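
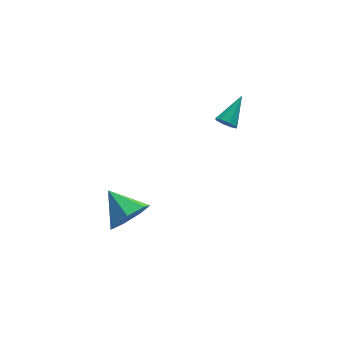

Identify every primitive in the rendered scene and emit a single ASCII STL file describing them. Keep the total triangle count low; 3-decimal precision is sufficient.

solid 
facet normal 0.355 -0.810 -0.466
outer loop
vertex -0.746 0.004 -2.793
vertex -1.32 0.24 -3.64
vertex -0.34 0.538 -3.411
endloop
endfacet
facet normal 0.532 0.435 0.726
outer loop
vertex -0.746 0.004 -2.793
vertex -0.34 0.538 -3.411
vertex -1.9 1.56 -2.88
endloop
endfacet
facet normal 0.355 -0.810 -0.466
outer loop
vertex -0.34 0.538 -3.411
vertex -1.32 0.24 -3.64
vertex -0.672 0.847 -4.201
endloop
endfacet
facet normal 0.566 0.820 0.083
outer loop
vertex -0.34 0.538 -3.411
vertex -0.672 0.847 -4.201
vertex -1.9 1.56 -2.88
endloop
endfacet
facet normal 0.355 -0.810 -0.466
outer loop
vertex -0.672 0.847 -4.201
vertex -1.32 0.24 -3.64
vertex -1.493 0.699 -4.569
endloop
endfacet
facet normal 0.039 0.894 -0.446
outer loop
vertex -0.672 0.847 -4.201
vertex -1.493 0.699 -4.569
vertex -1.9 1.56 -2.88
endloop
endfacet
facet normal 0.355 -0.810 -0.466
outer loop
vertex -1.493 0.699 -4.569
vertex -1.32 0.24 -3.64
vertex -2.183 0.205 -4.237
endloop
endfacet
facet normal -0.652 0.600 -0.463
outer loop
vertex -1.493 0.699 -4.569
vertex -2.183 0.205 -4.237
vertex -1.9 1.56 -2.88
endloop
endfacet
facet normal 0.355 -0.810 -0.466
outer loop
vertex -2.183 0.205 -4.237
vertex -1.32 0.24 -3.64
vertex -2.224 -0.262 -3.456
endloop
endfacet
facet normal -0.986 0.161 0.045
outer loop
vertex -2.183 0.205 -4.237
vertex -2.224 -0.262 -3.456
vertex -1.9 1.56 -2.88
endloop
endfacet
facet normal 0.355 -0.810 -0.467
outer loop
vertex -2.224 -0.262 -3.456
vertex -1.32 0.24 -3.64
vertex -1.584 -0.352 -2.814
endloop
endfacet
facet normal -0.712 -0.094 0.696
outer loop
vertex -2.224 -0.262 -3.456
vertex -1.584 -0.352 -2.814
vertex -1.9 1.56 -2.88
endloop
endfacet
facet normal 0.356 -0.810 -0.467
outer loop
vertex -1.584 -0.352 -2.814
vertex -1.32 0.24 -3.64
vertex -0.746 0.004 -2.793
endloop
endfacet
facet normal -0.037 0.028 0.999
outer loop
vertex -1.584 -0.352 -2.814
vertex -0.746 0.004 -2.793
vertex -1.9 1.56 -2.88
endloop
endfacet
facet normal -0.638 -0.577 -0.511
outer loop
vertex 3.182 0.403 1.279
vertex 2.918 0.307 1.717
vertex 2.892 0.667 1.343
endloop
endfacet
facet normal 0.425 0.626 -0.654
outer loop
vertex 3.182 0.403 1.279
vertex 2.892 0.667 1.343
vertex 3.902 1.193 2.503
endloop
endfacet
facet normal -0.638 -0.576 -0.510
outer loop
vertex 2.892 0.667 1.343
vertex 2.918 0.307 1.717
vertex 2.617 0.721 1.626
endloop
endfacet
facet normal -0.134 0.941 -0.310
outer loop
vertex 2.892 0.667 1.343
vertex 2.617 0.721 1.626
vertex 3.902 1.193 2.503
endloop
endfacet
facet normal -0.638 -0.576 -0.512
outer loop
vertex 2.617 0.721 1.626
vertex 2.918 0.307 1.717
vertex 2.519 0.531 1.962
endloop
endfacet
facet normal -0.506 0.806 0.308
outer loop
vertex 2.617 0.721 1.626
vertex 2.519 0.531 1.962
vertex 3.902 1.193 2.503
endloop
endfacet
facet normal -0.637 -0.577 -0.511
outer loop
vertex 2.519 0.531 1.962
vertex 2.918 0.307 1.717
vertex 2.655 0.21 2.155
endloop
endfacet
facet normal -0.469 0.301 0.831
outer loop
vertex 2.519 0.531 1.962
vertex 2.655 0.21 2.155
vertex 3.902 1.193 2.503
endloop
endfacet
facet normal -0.639 -0.576 -0.511
outer loop
vertex 2.655 0.21 2.155
vertex 2.918 0.307 1.717
vertex 2.945 -0.054 2.09
endloop
endfacet
facet normal -0.044 -0.284 0.958
outer loop
vertex 2.655 0.21 2.155
vertex 2.945 -0.054 2.09
vertex 3.902 1.193 2.503
endloop
endfacet
facet normal -0.639 -0.576 -0.511
outer loop
vertex 2.945 -0.054 2.09
vertex 2.918 0.307 1.717
vertex 3.22 -0.108 1.807
endloop
endfacet
facet normal 0.515 -0.598 0.614
outer loop
vertex 2.945 -0.054 2.09
vertex 3.22 -0.108 1.807
vertex 3.902 1.193 2.503
endloop
endfacet
facet normal -0.638 -0.575 -0.512
outer loop
vertex 3.22 -0.108 1.807
vertex 2.918 0.307 1.717
vertex 3.318 0.082 1.471
endloop
endfacet
facet normal 0.886 -0.463 -0.003
outer loop
vertex 3.22 -0.108 1.807
vertex 3.318 0.082 1.471
vertex 3.902 1.193 2.503
endloop
endfacet
facet normal -0.638 -0.576 -0.511
outer loop
vertex 3.318 0.082 1.471
vertex 2.918 0.307 1.717
vertex 3.182 0.403 1.279
endloop
endfacet
facet normal 0.848 0.044 -0.527
outer loop
vertex 3.318 0.082 1.471
vertex 3.182 0.403 1.279
vertex 3.902 1.193 2.503
endloop
endfacet

endsolid


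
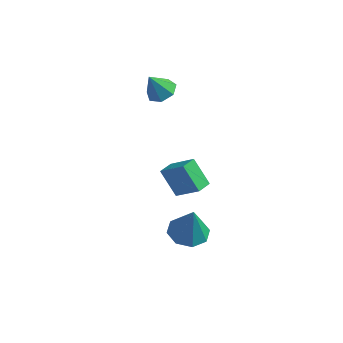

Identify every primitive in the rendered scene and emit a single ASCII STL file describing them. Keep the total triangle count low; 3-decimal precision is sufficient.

solid 
facet normal -0.761 0.104 -0.641
outer loop
vertex -1.613 2.16 -3.682
vertex -1.427 2.974 -3.771
vertex -0.631 1.801 -4.906
endloop
endfacet
facet normal -0.222 -0.969 0.106
outer loop
vertex 0.647 1.626 -3.829
vertex -1.613 2.16 -3.682
vertex -0.631 1.801 -4.906
endloop
endfacet
facet normal -0.760 0.105 -0.641
outer loop
vertex -0.631 1.801 -4.906
vertex -1.427 2.974 -3.771
vertex -0.444 2.615 -4.995
endloop
endfacet
facet normal 0.610 -0.223 -0.760
outer loop
vertex -0.444 2.615 -4.995
vertex 0.647 1.626 -3.829
vertex -0.631 1.801 -4.906
endloop
endfacet
facet normal -0.610 0.223 0.760
outer loop
vertex -1.613 2.16 -3.682
vertex -0.149 2.799 -2.694
vertex -1.427 2.974 -3.771
endloop
endfacet
facet normal -0.222 -0.969 0.106
outer loop
vertex -0.336 1.985 -2.605
vertex -1.613 2.16 -3.682
vertex 0.647 1.626 -3.829
endloop
endfacet
facet normal -0.610 0.223 0.760
outer loop
vertex -0.336 1.985 -2.605
vertex -0.149 2.799 -2.694
vertex -1.613 2.16 -3.682
endloop
endfacet
facet normal 0.222 0.969 -0.106
outer loop
vertex -1.427 2.974 -3.771
vertex -0.149 2.799 -2.694
vertex -0.444 2.615 -4.995
endloop
endfacet
facet normal 0.611 -0.223 -0.760
outer loop
vertex 0.833 2.44 -3.918
vertex 0.647 1.626 -3.829
vertex -0.444 2.615 -4.995
endloop
endfacet
facet normal 0.222 0.969 -0.106
outer loop
vertex -0.444 2.615 -4.995
vertex -0.149 2.799 -2.694
vertex 0.833 2.44 -3.918
endloop
endfacet
facet normal 0.760 -0.104 0.641
outer loop
vertex 0.833 2.44 -3.918
vertex -0.336 1.985 -2.605
vertex 0.647 1.626 -3.829
endloop
endfacet
facet normal 0.761 -0.105 0.641
outer loop
vertex -0.149 2.799 -2.694
vertex -0.336 1.985 -2.605
vertex 0.833 2.44 -3.918
endloop
endfacet
facet normal 0.338 0.297 -0.893
outer loop
vertex -1.405 3.588 1.876
vertex -1.99 3.192 1.523
vertex -1.984 3.941 1.774
endloop
endfacet
facet normal 0.211 0.575 0.791
outer loop
vertex -1.405 3.588 1.876
vertex -1.984 3.941 1.774
vertex -2.45 2.788 2.737
endloop
endfacet
facet normal 0.339 0.296 -0.893
outer loop
vertex -1.984 3.941 1.774
vertex -1.99 3.192 1.523
vertex -2.567 3.729 1.482
endloop
endfacet
facet normal -0.514 0.663 0.545
outer loop
vertex -1.984 3.941 1.774
vertex -2.567 3.729 1.482
vertex -2.45 2.788 2.737
endloop
endfacet
facet normal 0.339 0.297 -0.893
outer loop
vertex -2.567 3.729 1.482
vertex -1.99 3.192 1.523
vertex -2.715 3.113 1.221
endloop
endfacet
facet normal -0.968 0.148 0.201
outer loop
vertex -2.567 3.729 1.482
vertex -2.715 3.113 1.221
vertex -2.45 2.788 2.737
endloop
endfacet
facet normal 0.339 0.297 -0.893
outer loop
vertex -2.715 3.113 1.221
vertex -1.99 3.192 1.523
vertex -2.317 2.556 1.187
endloop
endfacet
facet normal -0.813 -0.582 0.017
outer loop
vertex -2.715 3.113 1.221
vertex -2.317 2.556 1.187
vertex -2.45 2.788 2.737
endloop
endfacet
facet normal 0.339 0.297 -0.893
outer loop
vertex -2.317 2.556 1.187
vertex -1.99 3.192 1.523
vertex -1.672 2.477 1.406
endloop
endfacet
facet normal -0.165 -0.977 0.132
outer loop
vertex -2.317 2.556 1.187
vertex -1.672 2.477 1.406
vertex -2.45 2.788 2.737
endloop
endfacet
facet normal 0.339 0.297 -0.893
outer loop
vertex -1.672 2.477 1.406
vertex -1.99 3.192 1.523
vertex -1.266 2.937 1.713
endloop
endfacet
facet normal 0.491 -0.740 0.460
outer loop
vertex -1.672 2.477 1.406
vertex -1.266 2.937 1.713
vertex -2.45 2.788 2.737
endloop
endfacet
facet normal 0.339 0.296 -0.893
outer loop
vertex -1.266 2.937 1.713
vertex -1.99 3.192 1.523
vertex -1.405 3.588 1.876
endloop
endfacet
facet normal 0.657 -0.048 0.752
outer loop
vertex -1.266 2.937 1.713
vertex -1.405 3.588 1.876
vertex -2.45 2.788 2.737
endloop
endfacet
facet normal -0.171 0.060 -0.983
outer loop
vertex 2.658 -2.213 -3.18
vertex 1.69 -2.038 -3.001
vertex 2.504 -1.467 -3.108
endloop
endfacet
facet normal 0.933 0.162 0.322
outer loop
vertex 2.658 -2.213 -3.18
vertex 2.504 -1.467 -3.108
vertex 1.99 -2.142 -1.279
endloop
endfacet
facet normal -0.171 0.060 -0.983
outer loop
vertex 2.504 -1.467 -3.108
vertex 1.69 -2.038 -3.001
vertex 1.873 -1.055 -2.973
endloop
endfacet
facet normal 0.557 0.716 0.421
outer loop
vertex 2.504 -1.467 -3.108
vertex 1.873 -1.055 -2.973
vertex 1.99 -2.142 -1.279
endloop
endfacet
facet normal -0.172 0.060 -0.983
outer loop
vertex 1.873 -1.055 -2.973
vertex 1.69 -2.038 -3.001
vertex 1.135 -1.219 -2.854
endloop
endfacet
facet normal -0.098 0.834 0.542
outer loop
vertex 1.873 -1.055 -2.973
vertex 1.135 -1.219 -2.854
vertex 1.99 -2.142 -1.279
endloop
endfacet
facet normal -0.172 0.060 -0.983
outer loop
vertex 1.135 -1.219 -2.854
vertex 1.69 -2.038 -3.001
vertex 0.722 -1.863 -2.821
endloop
endfacet
facet normal -0.649 0.448 0.615
outer loop
vertex 1.135 -1.219 -2.854
vertex 0.722 -1.863 -2.821
vertex 1.99 -2.142 -1.279
endloop
endfacet
facet normal -0.172 0.059 -0.983
outer loop
vertex 0.722 -1.863 -2.821
vertex 1.69 -2.038 -3.001
vertex 0.876 -2.609 -2.893
endloop
endfacet
facet normal -0.773 -0.217 0.596
outer loop
vertex 0.722 -1.863 -2.821
vertex 0.876 -2.609 -2.893
vertex 1.99 -2.142 -1.279
endloop
endfacet
facet normal -0.172 0.059 -0.983
outer loop
vertex 0.876 -2.609 -2.893
vertex 1.69 -2.038 -3.001
vertex 1.507 -3.021 -3.028
endloop
endfacet
facet normal -0.397 -0.771 0.497
outer loop
vertex 0.876 -2.609 -2.893
vertex 1.507 -3.021 -3.028
vertex 1.99 -2.142 -1.279
endloop
endfacet
facet normal -0.171 0.059 -0.983
outer loop
vertex 1.507 -3.021 -3.028
vertex 1.69 -2.038 -3.001
vertex 2.246 -2.857 -3.147
endloop
endfacet
facet normal 0.258 -0.890 0.376
outer loop
vertex 1.507 -3.021 -3.028
vertex 2.246 -2.857 -3.147
vertex 1.99 -2.142 -1.279
endloop
endfacet
facet normal -0.171 0.059 -0.983
outer loop
vertex 2.246 -2.857 -3.147
vertex 1.69 -2.038 -3.001
vertex 2.658 -2.213 -3.18
endloop
endfacet
facet normal 0.810 -0.502 0.303
outer loop
vertex 2.246 -2.857 -3.147
vertex 2.658 -2.213 -3.18
vertex 1.99 -2.142 -1.279
endloop
endfacet

endsolid


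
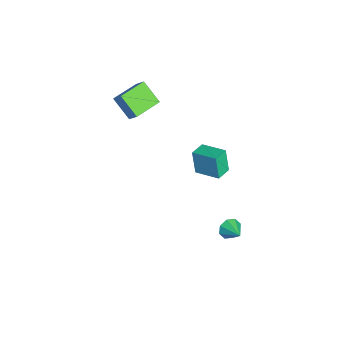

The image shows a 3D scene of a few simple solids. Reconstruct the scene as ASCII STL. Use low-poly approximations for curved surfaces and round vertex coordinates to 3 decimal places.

solid 
facet normal -0.833 -0.398 -0.383
outer loop
vertex 3.184 3.026 -2.658
vertex 2.849 3.299 -2.213
vertex 3.035 3.458 -2.783
endloop
endfacet
facet normal 0.797 0.102 -0.596
outer loop
vertex 3.184 3.026 -2.658
vertex 3.035 3.458 -2.783
vertex 3.731 3.721 -1.807
endloop
endfacet
facet normal -0.833 -0.399 -0.383
outer loop
vertex 3.035 3.458 -2.783
vertex 2.849 3.299 -2.213
vertex 2.776 3.798 -2.574
endloop
endfacet
facet normal 0.483 0.695 -0.532
outer loop
vertex 3.035 3.458 -2.783
vertex 2.776 3.798 -2.574
vertex 3.731 3.721 -1.807
endloop
endfacet
facet normal -0.832 -0.400 -0.385
outer loop
vertex 2.776 3.798 -2.574
vertex 2.849 3.299 -2.213
vertex 2.56 3.844 -2.155
endloop
endfacet
facet normal 0.118 0.992 -0.048
outer loop
vertex 2.776 3.798 -2.574
vertex 2.56 3.844 -2.155
vertex 3.731 3.721 -1.807
endloop
endfacet
facet normal -0.832 -0.400 -0.384
outer loop
vertex 2.56 3.844 -2.155
vertex 2.849 3.299 -2.213
vertex 2.513 3.572 -1.769
endloop
endfacet
facet normal -0.083 0.819 0.567
outer loop
vertex 2.56 3.844 -2.155
vertex 2.513 3.572 -1.769
vertex 3.731 3.721 -1.807
endloop
endfacet
facet normal -0.832 -0.399 -0.384
outer loop
vertex 2.513 3.572 -1.769
vertex 2.849 3.299 -2.213
vertex 2.663 3.139 -1.644
endloop
endfacet
facet normal -0.004 0.276 0.961
outer loop
vertex 2.513 3.572 -1.769
vertex 2.663 3.139 -1.644
vertex 3.731 3.721 -1.807
endloop
endfacet
facet normal -0.833 -0.398 -0.384
outer loop
vertex 2.663 3.139 -1.644
vertex 2.849 3.299 -2.213
vertex 2.921 2.8 -1.852
endloop
endfacet
facet normal 0.309 -0.315 0.897
outer loop
vertex 2.663 3.139 -1.644
vertex 2.921 2.8 -1.852
vertex 3.731 3.721 -1.807
endloop
endfacet
facet normal -0.833 -0.398 -0.384
outer loop
vertex 2.921 2.8 -1.852
vertex 2.849 3.299 -2.213
vertex 3.137 2.753 -2.272
endloop
endfacet
facet normal 0.673 -0.612 0.415
outer loop
vertex 2.921 2.8 -1.852
vertex 3.137 2.753 -2.272
vertex 3.731 3.721 -1.807
endloop
endfacet
facet normal -0.833 -0.398 -0.383
outer loop
vertex 3.137 2.753 -2.272
vertex 2.849 3.299 -2.213
vertex 3.184 3.026 -2.658
endloop
endfacet
facet normal 0.875 -0.439 -0.204
outer loop
vertex 3.137 2.753 -2.272
vertex 3.184 3.026 -2.658
vertex 3.731 3.721 -1.807
endloop
endfacet
facet normal -0.658 0.751 0.062
outer loop
vertex -3.972 -1.002 2.964
vertex -3.485 -0.632 3.652
vertex -3.194 -0.242 2.005
endloop
endfacet
facet normal -0.529 -0.402 -0.748
outer loop
vertex -2.155 -1.428 1.908
vertex -3.972 -1.002 2.964
vertex -3.194 -0.242 2.005
endloop
endfacet
facet normal -0.658 0.750 0.061
outer loop
vertex -3.194 -0.242 2.005
vertex -3.485 -0.632 3.652
vertex -2.708 0.128 2.692
endloop
endfacet
facet normal 0.536 0.524 -0.662
outer loop
vertex -2.708 0.128 2.692
vertex -2.155 -1.428 1.908
vertex -3.194 -0.242 2.005
endloop
endfacet
facet normal -0.536 -0.524 0.662
outer loop
vertex -3.972 -1.002 2.964
vertex -2.446 -1.818 3.555
vertex -3.485 -0.632 3.652
endloop
endfacet
facet normal -0.529 -0.403 -0.747
outer loop
vertex -2.932 -2.188 2.868
vertex -3.972 -1.002 2.964
vertex -2.155 -1.428 1.908
endloop
endfacet
facet normal -0.536 -0.524 0.662
outer loop
vertex -2.932 -2.188 2.868
vertex -2.446 -1.818 3.555
vertex -3.972 -1.002 2.964
endloop
endfacet
facet normal 0.529 0.403 0.747
outer loop
vertex -3.485 -0.632 3.652
vertex -2.446 -1.818 3.555
vertex -2.708 0.128 2.692
endloop
endfacet
facet normal 0.536 0.524 -0.662
outer loop
vertex -1.668 -1.058 2.596
vertex -2.155 -1.428 1.908
vertex -2.708 0.128 2.692
endloop
endfacet
facet normal 0.528 0.403 0.748
outer loop
vertex -2.708 0.128 2.692
vertex -2.446 -1.818 3.555
vertex -1.668 -1.058 2.596
endloop
endfacet
facet normal 0.658 -0.751 -0.062
outer loop
vertex -1.668 -1.058 2.596
vertex -2.932 -2.188 2.868
vertex -2.155 -1.428 1.908
endloop
endfacet
facet normal 0.658 -0.751 -0.061
outer loop
vertex -2.446 -1.818 3.555
vertex -2.932 -2.188 2.868
vertex -1.668 -1.058 2.596
endloop
endfacet
facet normal -0.789 0.605 -0.106
outer loop
vertex -4.648 2.423 -3.207
vertex -3.796 3.59 -2.887
vertex -4.333 2.584 -4.634
endloop
endfacet
facet normal -0.575 -0.789 -0.216
outer loop
vertex -3.584 2.01 -4.533
vertex -4.648 2.423 -3.207
vertex -4.333 2.584 -4.634
endloop
endfacet
facet normal -0.790 0.604 -0.105
outer loop
vertex -4.333 2.584 -4.634
vertex -3.796 3.59 -2.887
vertex -3.482 3.752 -4.314
endloop
endfacet
facet normal 0.215 0.109 -0.971
outer loop
vertex -3.482 3.752 -4.314
vertex -3.584 2.01 -4.533
vertex -4.333 2.584 -4.634
endloop
endfacet
facet normal -0.215 -0.109 0.971
outer loop
vertex -4.648 2.423 -3.207
vertex -3.047 3.016 -2.786
vertex -3.796 3.59 -2.887
endloop
endfacet
facet normal -0.576 -0.789 -0.216
outer loop
vertex -3.898 1.848 -3.106
vertex -4.648 2.423 -3.207
vertex -3.584 2.01 -4.533
endloop
endfacet
facet normal -0.215 -0.110 0.971
outer loop
vertex -3.898 1.848 -3.106
vertex -3.047 3.016 -2.786
vertex -4.648 2.423 -3.207
endloop
endfacet
facet normal 0.575 0.789 0.216
outer loop
vertex -3.796 3.59 -2.887
vertex -3.047 3.016 -2.786
vertex -3.482 3.752 -4.314
endloop
endfacet
facet normal 0.215 0.109 -0.971
outer loop
vertex -2.732 3.177 -4.213
vertex -3.584 2.01 -4.533
vertex -3.482 3.752 -4.314
endloop
endfacet
facet normal 0.576 0.789 0.216
outer loop
vertex -3.482 3.752 -4.314
vertex -3.047 3.016 -2.786
vertex -2.732 3.177 -4.213
endloop
endfacet
facet normal 0.789 -0.605 0.105
outer loop
vertex -2.732 3.177 -4.213
vertex -3.898 1.848 -3.106
vertex -3.584 2.01 -4.533
endloop
endfacet
facet normal 0.790 -0.604 0.106
outer loop
vertex -3.047 3.016 -2.786
vertex -3.898 1.848 -3.106
vertex -2.732 3.177 -4.213
endloop
endfacet

endsolid


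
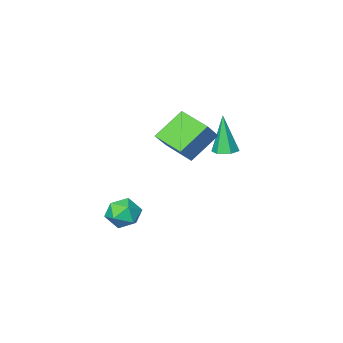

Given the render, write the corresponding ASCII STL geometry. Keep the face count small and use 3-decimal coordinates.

solid 
facet normal -0.763 -0.000 0.647
outer loop
vertex -0.99 -0.965 1.817
vertex -1.233 0.415 1.531
vertex -1.633 -1.236 1.059
endloop
endfacet
facet normal 0.171 -0.965 0.200
outer loop
vertex -0.467 -1.235 0.069
vertex -0.99 -0.965 1.817
vertex -1.633 -1.236 1.059
endloop
endfacet
facet normal -0.762 -0.001 0.648
outer loop
vertex -1.633 -1.236 1.059
vertex -1.233 0.415 1.531
vertex -1.877 0.144 0.774
endloop
endfacet
facet normal -0.624 -0.262 -0.736
outer loop
vertex -1.877 0.144 0.774
vertex -0.467 -1.235 0.069
vertex -1.633 -1.236 1.059
endloop
endfacet
facet normal 0.624 0.262 0.736
outer loop
vertex -0.99 -0.965 1.817
vertex -0.067 0.416 0.541
vertex -1.233 0.415 1.531
endloop
endfacet
facet normal 0.171 -0.965 0.200
outer loop
vertex 0.177 -0.964 0.826
vertex -0.99 -0.965 1.817
vertex -0.467 -1.235 0.069
endloop
endfacet
facet normal 0.624 0.262 0.736
outer loop
vertex 0.177 -0.964 0.826
vertex -0.067 0.416 0.541
vertex -0.99 -0.965 1.817
endloop
endfacet
facet normal -0.171 0.965 -0.200
outer loop
vertex -1.233 0.415 1.531
vertex -0.067 0.416 0.541
vertex -1.877 0.144 0.774
endloop
endfacet
facet normal -0.624 -0.262 -0.736
outer loop
vertex -0.71 0.145 -0.217
vertex -0.467 -1.235 0.069
vertex -1.877 0.144 0.774
endloop
endfacet
facet normal -0.171 0.965 -0.200
outer loop
vertex -1.877 0.144 0.774
vertex -0.067 0.416 0.541
vertex -0.71 0.145 -0.217
endloop
endfacet
facet normal 0.762 -0.000 -0.648
outer loop
vertex -0.71 0.145 -0.217
vertex 0.177 -0.964 0.826
vertex -0.467 -1.235 0.069
endloop
endfacet
facet normal 0.762 0.001 -0.647
outer loop
vertex -0.067 0.416 0.541
vertex 0.177 -0.964 0.826
vertex -0.71 0.145 -0.217
endloop
endfacet
facet normal 0.383 0.879 0.283
outer loop
vertex 0.673 -1.727 -3.998
vertex 0.724 -1.985 -3.266
vertex 1.319 -2.086 -3.757
endloop
endfacet
facet normal 0.554 0.733 -0.395
outer loop
vertex 0.673 -1.727 -3.998
vertex 1.319 -2.086 -3.757
vertex 1.026 -2.243 -4.46
endloop
endfacet
facet normal -0.052 0.646 -0.761
outer loop
vertex 0.673 -1.727 -3.998
vertex 1.026 -2.243 -4.46
vertex 0.25 -2.239 -4.404
endloop
endfacet
facet normal -0.596 0.740 -0.312
outer loop
vertex 0.673 -1.727 -3.998
vertex 0.25 -2.239 -4.404
vertex 0.063 -2.079 -3.666
endloop
endfacet
facet normal -0.328 0.884 0.334
outer loop
vertex 0.673 -1.727 -3.998
vertex 0.063 -2.079 -3.666
vertex 0.724 -1.985 -3.266
endloop
endfacet
facet normal 0.908 0.114 -0.404
outer loop
vertex 1.026 -2.243 -4.46
vertex 1.319 -2.086 -3.757
vertex 1.297 -2.821 -4.014
endloop
endfacet
facet normal 0.631 0.350 0.692
outer loop
vertex 1.319 -2.086 -3.757
vertex 0.724 -1.985 -3.266
vertex 1.11 -2.661 -3.276
endloop
endfacet
facet normal -0.520 0.355 0.777
outer loop
vertex 0.724 -1.985 -3.266
vertex 0.063 -2.079 -3.666
vertex 0.334 -2.657 -3.22
endloop
endfacet
facet normal -0.955 0.123 -0.269
outer loop
vertex 0.063 -2.079 -3.666
vertex 0.25 -2.239 -4.404
vertex 0.041 -2.814 -3.923
endloop
endfacet
facet normal -0.072 -0.026 -0.997
outer loop
vertex 0.25 -2.239 -4.404
vertex 1.026 -2.243 -4.46
vertex 0.636 -2.915 -4.414
endloop
endfacet
facet normal 0.596 -0.740 0.312
outer loop
vertex 0.687 -3.173 -3.682
vertex 1.297 -2.821 -4.014
vertex 1.11 -2.661 -3.276
endloop
endfacet
facet normal 0.052 -0.646 0.761
outer loop
vertex 0.687 -3.173 -3.682
vertex 1.11 -2.661 -3.276
vertex 0.334 -2.657 -3.22
endloop
endfacet
facet normal -0.554 -0.733 0.395
outer loop
vertex 0.687 -3.173 -3.682
vertex 0.334 -2.657 -3.22
vertex 0.041 -2.814 -3.923
endloop
endfacet
facet normal -0.383 -0.879 -0.283
outer loop
vertex 0.687 -3.173 -3.682
vertex 0.041 -2.814 -3.923
vertex 0.636 -2.915 -4.414
endloop
endfacet
facet normal 0.328 -0.884 -0.334
outer loop
vertex 0.687 -3.173 -3.682
vertex 0.636 -2.915 -4.414
vertex 1.297 -2.821 -4.014
endloop
endfacet
facet normal 0.955 -0.123 0.269
outer loop
vertex 1.11 -2.661 -3.276
vertex 1.297 -2.821 -4.014
vertex 1.319 -2.086 -3.757
endloop
endfacet
facet normal 0.072 0.026 0.997
outer loop
vertex 0.334 -2.657 -3.22
vertex 1.11 -2.661 -3.276
vertex 0.724 -1.985 -3.266
endloop
endfacet
facet normal -0.908 -0.114 0.404
outer loop
vertex 0.041 -2.814 -3.923
vertex 0.334 -2.657 -3.22
vertex 0.063 -2.079 -3.666
endloop
endfacet
facet normal -0.631 -0.350 -0.692
outer loop
vertex 0.636 -2.915 -4.414
vertex 0.041 -2.814 -3.923
vertex 0.25 -2.239 -4.404
endloop
endfacet
facet normal 0.520 -0.355 -0.777
outer loop
vertex 1.297 -2.821 -4.014
vertex 0.636 -2.915 -4.414
vertex 1.026 -2.243 -4.46
endloop
endfacet
facet normal 0.060 0.209 -0.976
outer loop
vertex -2.423 -1.135 -0.767
vertex -2.827 -0.796 -0.719
vertex -2.329 -0.626 -0.652
endloop
endfacet
facet normal 0.935 -0.233 0.266
outer loop
vertex -2.423 -1.135 -0.767
vertex -2.329 -0.626 -0.652
vertex -2.933 -1.164 0.999
endloop
endfacet
facet normal 0.060 0.210 -0.976
outer loop
vertex -2.329 -0.626 -0.652
vertex -2.827 -0.796 -0.719
vertex -2.734 -0.287 -0.604
endloop
endfacet
facet normal 0.607 0.663 0.438
outer loop
vertex -2.329 -0.626 -0.652
vertex -2.734 -0.287 -0.604
vertex -2.933 -1.164 0.999
endloop
endfacet
facet normal 0.060 0.210 -0.976
outer loop
vertex -2.734 -0.287 -0.604
vertex -2.827 -0.796 -0.719
vertex -3.231 -0.457 -0.671
endloop
endfacet
facet normal -0.344 0.841 0.417
outer loop
vertex -2.734 -0.287 -0.604
vertex -3.231 -0.457 -0.671
vertex -2.933 -1.164 0.999
endloop
endfacet
facet normal 0.060 0.209 -0.976
outer loop
vertex -3.231 -0.457 -0.671
vertex -2.827 -0.796 -0.719
vertex -3.325 -0.966 -0.786
endloop
endfacet
facet normal -0.966 0.127 0.226
outer loop
vertex -3.231 -0.457 -0.671
vertex -3.325 -0.966 -0.786
vertex -2.933 -1.164 0.999
endloop
endfacet
facet normal 0.060 0.210 -0.976
outer loop
vertex -3.325 -0.966 -0.786
vertex -2.827 -0.796 -0.719
vertex -2.92 -1.305 -0.834
endloop
endfacet
facet normal -0.637 -0.769 0.055
outer loop
vertex -3.325 -0.966 -0.786
vertex -2.92 -1.305 -0.834
vertex -2.933 -1.164 0.999
endloop
endfacet
facet normal 0.060 0.210 -0.976
outer loop
vertex -2.92 -1.305 -0.834
vertex -2.827 -0.796 -0.719
vertex -2.423 -1.135 -0.767
endloop
endfacet
facet normal 0.314 -0.947 0.075
outer loop
vertex -2.92 -1.305 -0.834
vertex -2.423 -1.135 -0.767
vertex -2.933 -1.164 0.999
endloop
endfacet

endsolid


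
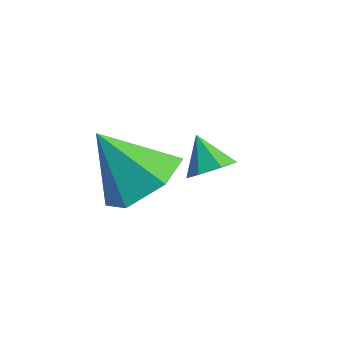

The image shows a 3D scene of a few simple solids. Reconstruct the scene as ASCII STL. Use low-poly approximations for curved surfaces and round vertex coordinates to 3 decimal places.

solid 
facet normal 0.565 0.327 -0.758
outer loop
vertex 0.011 -2.24 -1.622
vertex -0.556 -1.334 -1.653
vertex 0.314 -1.4 -1.033
endloop
endfacet
facet normal 0.421 -0.618 0.664
outer loop
vertex 0.011 -2.24 -1.622
vertex 0.314 -1.4 -1.033
vertex -1.544 -1.906 -0.327
endloop
endfacet
facet normal 0.565 0.327 -0.758
outer loop
vertex 0.314 -1.4 -1.033
vertex -0.556 -1.334 -1.653
vertex -0.253 -0.493 -1.064
endloop
endfacet
facet normal 0.295 0.216 0.931
outer loop
vertex 0.314 -1.4 -1.033
vertex -0.253 -0.493 -1.064
vertex -1.544 -1.906 -0.327
endloop
endfacet
facet normal 0.565 0.327 -0.758
outer loop
vertex -0.253 -0.493 -1.064
vertex -0.556 -1.334 -1.653
vertex -1.123 -0.427 -1.684
endloop
endfacet
facet normal -0.390 0.680 0.620
outer loop
vertex -0.253 -0.493 -1.064
vertex -1.123 -0.427 -1.684
vertex -1.544 -1.906 -0.327
endloop
endfacet
facet normal 0.565 0.328 -0.757
outer loop
vertex -1.123 -0.427 -1.684
vertex -0.556 -1.334 -1.653
vertex -1.425 -1.267 -2.273
endloop
endfacet
facet normal -0.950 0.311 0.044
outer loop
vertex -1.123 -0.427 -1.684
vertex -1.425 -1.267 -2.273
vertex -1.544 -1.906 -0.327
endloop
endfacet
facet normal 0.565 0.328 -0.757
outer loop
vertex -1.425 -1.267 -2.273
vertex -0.556 -1.334 -1.653
vertex -0.858 -2.174 -2.242
endloop
endfacet
facet normal -0.823 -0.522 -0.222
outer loop
vertex -1.425 -1.267 -2.273
vertex -0.858 -2.174 -2.242
vertex -1.544 -1.906 -0.327
endloop
endfacet
facet normal 0.565 0.328 -0.757
outer loop
vertex -0.858 -2.174 -2.242
vertex -0.556 -1.334 -1.653
vertex 0.011 -2.24 -1.622
endloop
endfacet
facet normal -0.138 -0.986 0.089
outer loop
vertex -0.858 -2.174 -2.242
vertex 0.011 -2.24 -1.622
vertex -1.544 -1.906 -0.327
endloop
endfacet
facet normal 0.713 -0.091 -0.695
outer loop
vertex -0.505 0.793 -2.289
vertex -0.943 0.873 -2.749
vertex -0.594 1.318 -2.449
endloop
endfacet
facet normal 0.249 0.321 0.914
outer loop
vertex -0.505 0.793 -2.289
vertex -0.594 1.318 -2.449
vertex -1.677 0.967 -2.031
endloop
endfacet
facet normal 0.713 -0.090 -0.696
outer loop
vertex -0.594 1.318 -2.449
vertex -0.943 0.873 -2.749
vertex -0.946 1.507 -2.834
endloop
endfacet
facet normal -0.086 0.861 0.501
outer loop
vertex -0.594 1.318 -2.449
vertex -0.946 1.507 -2.834
vertex -1.677 0.967 -2.031
endloop
endfacet
facet normal 0.712 -0.090 -0.696
outer loop
vertex -0.946 1.507 -2.834
vertex -0.943 0.873 -2.749
vertex -1.296 1.219 -3.155
endloop
endfacet
facet normal -0.617 0.786 -0.033
outer loop
vertex -0.946 1.507 -2.834
vertex -1.296 1.219 -3.155
vertex -1.677 0.967 -2.031
endloop
endfacet
facet normal 0.712 -0.091 -0.697
outer loop
vertex -1.296 1.219 -3.155
vertex -0.943 0.873 -2.749
vertex -1.381 0.671 -3.17
endloop
endfacet
facet normal -0.946 0.155 -0.286
outer loop
vertex -1.296 1.219 -3.155
vertex -1.381 0.671 -3.17
vertex -1.677 0.967 -2.031
endloop
endfacet
facet normal 0.712 -0.092 -0.696
outer loop
vertex -1.381 0.671 -3.17
vertex -0.943 0.873 -2.749
vertex -1.136 0.274 -2.867
endloop
endfacet
facet normal -0.825 -0.561 -0.068
outer loop
vertex -1.381 0.671 -3.17
vertex -1.136 0.274 -2.867
vertex -1.677 0.967 -2.031
endloop
endfacet
facet normal 0.711 -0.092 -0.697
outer loop
vertex -1.136 0.274 -2.867
vertex -0.943 0.873 -2.749
vertex -0.746 0.329 -2.476
endloop
endfacet
facet normal -0.343 -0.820 0.458
outer loop
vertex -1.136 0.274 -2.867
vertex -0.746 0.329 -2.476
vertex -1.677 0.967 -2.031
endloop
endfacet
facet normal 0.713 -0.090 -0.695
outer loop
vertex -0.746 0.329 -2.476
vertex -0.943 0.873 -2.749
vertex -0.505 0.793 -2.289
endloop
endfacet
facet normal 0.133 -0.429 0.893
outer loop
vertex -0.746 0.329 -2.476
vertex -0.505 0.793 -2.289
vertex -1.677 0.967 -2.031
endloop
endfacet

endsolid


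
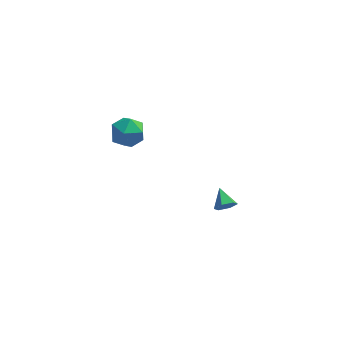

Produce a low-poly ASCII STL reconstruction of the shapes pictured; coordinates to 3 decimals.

solid 
facet normal 0.329 -0.840 -0.431
outer loop
vertex 2.276 2.379 -4.02
vertex 2.054 2.019 -3.487
vertex 1.643 2.13 -4.017
endloop
endfacet
facet normal -0.287 0.721 -0.630
outer loop
vertex 2.276 2.379 -4.02
vertex 1.643 2.13 -4.017
vertex 1.646 3.061 -2.953
endloop
endfacet
facet normal 0.329 -0.840 -0.431
outer loop
vertex 1.643 2.13 -4.017
vertex 2.054 2.019 -3.487
vertex 1.421 1.77 -3.485
endloop
endfacet
facet normal -0.942 0.255 -0.220
outer loop
vertex 1.643 2.13 -4.017
vertex 1.421 1.77 -3.485
vertex 1.646 3.061 -2.953
endloop
endfacet
facet normal 0.329 -0.840 -0.431
outer loop
vertex 1.421 1.77 -3.485
vertex 2.054 2.019 -3.487
vertex 1.833 1.659 -2.954
endloop
endfacet
facet normal -0.796 -0.107 0.596
outer loop
vertex 1.421 1.77 -3.485
vertex 1.833 1.659 -2.954
vertex 1.646 3.061 -2.953
endloop
endfacet
facet normal 0.329 -0.840 -0.431
outer loop
vertex 1.833 1.659 -2.954
vertex 2.054 2.019 -3.487
vertex 2.465 1.908 -2.957
endloop
endfacet
facet normal 0.005 -0.000 1.000
outer loop
vertex 1.833 1.659 -2.954
vertex 2.465 1.908 -2.957
vertex 1.646 3.061 -2.953
endloop
endfacet
facet normal 0.329 -0.840 -0.431
outer loop
vertex 2.465 1.908 -2.957
vertex 2.054 2.019 -3.487
vertex 2.687 2.268 -3.49
endloop
endfacet
facet normal 0.659 0.466 0.590
outer loop
vertex 2.465 1.908 -2.957
vertex 2.687 2.268 -3.49
vertex 1.646 3.061 -2.953
endloop
endfacet
facet normal 0.329 -0.840 -0.431
outer loop
vertex 2.687 2.268 -3.49
vertex 2.054 2.019 -3.487
vertex 2.276 2.379 -4.02
endloop
endfacet
facet normal 0.514 0.828 -0.225
outer loop
vertex 2.687 2.268 -3.49
vertex 2.276 2.379 -4.02
vertex 1.646 3.061 -2.953
endloop
endfacet
facet normal -0.402 0.497 0.769
outer loop
vertex -3.417 2.072 4.234
vertex -3.947 1.208 4.515
vertex -2.986 1.384 4.904
endloop
endfacet
facet normal 0.246 0.751 0.613
outer loop
vertex -3.417 2.072 4.234
vertex -2.986 1.384 4.904
vertex -2.402 1.814 4.143
endloop
endfacet
facet normal 0.240 0.968 -0.067
outer loop
vertex -3.417 2.072 4.234
vertex -2.402 1.814 4.143
vertex -3.001 1.903 3.284
endloop
endfacet
facet normal -0.413 0.848 -0.332
outer loop
vertex -3.417 2.072 4.234
vertex -3.001 1.903 3.284
vertex -3.956 1.528 3.513
endloop
endfacet
facet normal -0.810 0.557 0.185
outer loop
vertex -3.417 2.072 4.234
vertex -3.956 1.528 3.513
vertex -3.947 1.208 4.515
endloop
endfacet
facet normal 0.712 0.215 0.668
outer loop
vertex -2.402 1.814 4.143
vertex -2.986 1.384 4.904
vertex -2.304 0.792 4.367
endloop
endfacet
facet normal -0.336 -0.198 0.921
outer loop
vertex -2.986 1.384 4.904
vertex -3.947 1.208 4.515
vertex -3.259 0.417 4.596
endloop
endfacet
facet normal -0.995 -0.100 -0.023
outer loop
vertex -3.947 1.208 4.515
vertex -3.956 1.528 3.513
vertex -3.858 0.506 3.737
endloop
endfacet
facet normal -0.352 0.373 -0.858
outer loop
vertex -3.956 1.528 3.513
vertex -3.001 1.903 3.284
vertex -3.274 0.936 2.976
endloop
endfacet
facet normal 0.702 0.567 -0.431
outer loop
vertex -3.001 1.903 3.284
vertex -2.402 1.814 4.143
vertex -2.313 1.112 3.365
endloop
endfacet
facet normal 0.413 -0.848 0.332
outer loop
vertex -2.843 0.248 3.646
vertex -2.304 0.792 4.367
vertex -3.259 0.417 4.596
endloop
endfacet
facet normal -0.240 -0.968 0.067
outer loop
vertex -2.843 0.248 3.646
vertex -3.259 0.417 4.596
vertex -3.858 0.506 3.737
endloop
endfacet
facet normal -0.246 -0.751 -0.613
outer loop
vertex -2.843 0.248 3.646
vertex -3.858 0.506 3.737
vertex -3.274 0.936 2.976
endloop
endfacet
facet normal 0.402 -0.497 -0.769
outer loop
vertex -2.843 0.248 3.646
vertex -3.274 0.936 2.976
vertex -2.313 1.112 3.365
endloop
endfacet
facet normal 0.810 -0.557 -0.185
outer loop
vertex -2.843 0.248 3.646
vertex -2.313 1.112 3.365
vertex -2.304 0.792 4.367
endloop
endfacet
facet normal 0.352 -0.373 0.858
outer loop
vertex -3.259 0.417 4.596
vertex -2.304 0.792 4.367
vertex -2.986 1.384 4.904
endloop
endfacet
facet normal -0.702 -0.567 0.431
outer loop
vertex -3.858 0.506 3.737
vertex -3.259 0.417 4.596
vertex -3.947 1.208 4.515
endloop
endfacet
facet normal -0.712 -0.215 -0.668
outer loop
vertex -3.274 0.936 2.976
vertex -3.858 0.506 3.737
vertex -3.956 1.528 3.513
endloop
endfacet
facet normal 0.336 0.198 -0.921
outer loop
vertex -2.313 1.112 3.365
vertex -3.274 0.936 2.976
vertex -3.001 1.903 3.284
endloop
endfacet
facet normal 0.995 0.100 0.023
outer loop
vertex -2.304 0.792 4.367
vertex -2.313 1.112 3.365
vertex -2.402 1.814 4.143
endloop
endfacet

endsolid


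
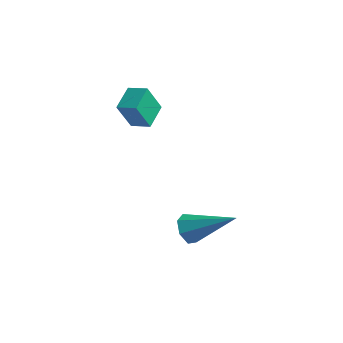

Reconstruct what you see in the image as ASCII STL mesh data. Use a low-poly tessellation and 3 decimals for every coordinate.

solid 
facet normal -0.948 -0.247 -0.201
outer loop
vertex -2.614 1.921 3.782
vertex -2.977 2.898 4.291
vertex -2.53 2.577 2.582
endloop
endfacet
facet normal 0.313 -0.843 -0.439
outer loop
vertex -1.743 2.782 2.749
vertex -2.614 1.921 3.782
vertex -2.53 2.577 2.582
endloop
endfacet
facet normal -0.948 -0.247 -0.201
outer loop
vertex -2.53 2.577 2.582
vertex -2.977 2.898 4.291
vertex -2.893 3.554 3.091
endloop
endfacet
facet normal 0.061 0.479 -0.876
outer loop
vertex -2.893 3.554 3.091
vertex -1.743 2.782 2.749
vertex -2.53 2.577 2.582
endloop
endfacet
facet normal -0.061 -0.479 0.876
outer loop
vertex -2.614 1.921 3.782
vertex -2.19 3.103 4.458
vertex -2.977 2.898 4.291
endloop
endfacet
facet normal 0.313 -0.843 -0.439
outer loop
vertex -1.827 2.126 3.949
vertex -2.614 1.921 3.782
vertex -1.743 2.782 2.749
endloop
endfacet
facet normal -0.061 -0.479 0.876
outer loop
vertex -1.827 2.126 3.949
vertex -2.19 3.103 4.458
vertex -2.614 1.921 3.782
endloop
endfacet
facet normal -0.313 0.843 0.439
outer loop
vertex -2.977 2.898 4.291
vertex -2.19 3.103 4.458
vertex -2.893 3.554 3.091
endloop
endfacet
facet normal 0.061 0.479 -0.876
outer loop
vertex -2.106 3.759 3.258
vertex -1.743 2.782 2.749
vertex -2.893 3.554 3.091
endloop
endfacet
facet normal -0.313 0.843 0.439
outer loop
vertex -2.893 3.554 3.091
vertex -2.19 3.103 4.458
vertex -2.106 3.759 3.258
endloop
endfacet
facet normal 0.948 0.247 0.201
outer loop
vertex -2.106 3.759 3.258
vertex -1.827 2.126 3.949
vertex -1.743 2.782 2.749
endloop
endfacet
facet normal 0.948 0.247 0.201
outer loop
vertex -2.19 3.103 4.458
vertex -1.827 2.126 3.949
vertex -2.106 3.759 3.258
endloop
endfacet
facet normal -0.805 -0.358 -0.473
outer loop
vertex 1.803 0.973 -1.111
vertex 1.399 1.395 -0.743
vertex 1.704 1.513 -1.351
endloop
endfacet
facet normal 0.780 -0.129 -0.612
outer loop
vertex 1.803 0.973 -1.111
vertex 1.704 1.513 -1.351
vertex 3.041 2.125 0.223
endloop
endfacet
facet normal -0.805 -0.357 -0.473
outer loop
vertex 1.704 1.513 -1.351
vertex 1.399 1.395 -0.743
vertex 1.376 1.964 -1.133
endloop
endfacet
facet normal 0.451 0.633 -0.629
outer loop
vertex 1.704 1.513 -1.351
vertex 1.376 1.964 -1.133
vertex 3.041 2.125 0.223
endloop
endfacet
facet normal -0.805 -0.358 -0.474
outer loop
vertex 1.376 1.964 -1.133
vertex 1.399 1.395 -0.743
vertex 1.065 1.986 -0.622
endloop
endfacet
facet normal -0.041 0.997 -0.068
outer loop
vertex 1.376 1.964 -1.133
vertex 1.065 1.986 -0.622
vertex 3.041 2.125 0.223
endloop
endfacet
facet normal -0.805 -0.358 -0.474
outer loop
vertex 1.065 1.986 -0.622
vertex 1.399 1.395 -0.743
vertex 1.006 1.563 -0.202
endloop
endfacet
facet normal -0.326 0.689 0.648
outer loop
vertex 1.065 1.986 -0.622
vertex 1.006 1.563 -0.202
vertex 3.041 2.125 0.223
endloop
endfacet
facet normal -0.805 -0.359 -0.473
outer loop
vertex 1.006 1.563 -0.202
vertex 1.399 1.395 -0.743
vertex 1.243 1.014 -0.189
endloop
endfacet
facet normal -0.189 -0.058 0.980
outer loop
vertex 1.006 1.563 -0.202
vertex 1.243 1.014 -0.189
vertex 3.041 2.125 0.223
endloop
endfacet
facet normal -0.805 -0.358 -0.473
outer loop
vertex 1.243 1.014 -0.189
vertex 1.399 1.395 -0.743
vertex 1.598 0.751 -0.594
endloop
endfacet
facet normal 0.267 -0.684 0.679
outer loop
vertex 1.243 1.014 -0.189
vertex 1.598 0.751 -0.594
vertex 3.041 2.125 0.223
endloop
endfacet
facet normal -0.805 -0.358 -0.473
outer loop
vertex 1.598 0.751 -0.594
vertex 1.399 1.395 -0.743
vertex 1.803 0.973 -1.111
endloop
endfacet
facet normal 0.698 -0.715 -0.030
outer loop
vertex 1.598 0.751 -0.594
vertex 1.803 0.973 -1.111
vertex 3.041 2.125 0.223
endloop
endfacet

endsolid


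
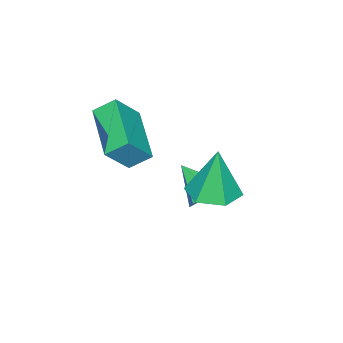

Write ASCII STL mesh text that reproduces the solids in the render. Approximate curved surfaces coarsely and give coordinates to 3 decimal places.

solid 
facet normal 0.100 0.784 -0.612
outer loop
vertex 1.722 0.631 -1.259
vertex 1.339 1.065 -0.766
vertex 2.096 1.008 -0.715
endloop
endfacet
facet normal 0.739 -0.673 -0.042
outer loop
vertex 1.722 0.631 -1.259
vertex 2.096 1.008 -0.715
vertex 1.201 -0.025 0.086
endloop
endfacet
facet normal 0.100 0.784 -0.613
outer loop
vertex 2.096 1.008 -0.715
vertex 1.339 1.065 -0.766
vertex 1.713 1.442 -0.223
endloop
endfacet
facet normal 0.733 -0.114 0.671
outer loop
vertex 2.096 1.008 -0.715
vertex 1.713 1.442 -0.223
vertex 1.201 -0.025 0.086
endloop
endfacet
facet normal 0.100 0.784 -0.613
outer loop
vertex 1.713 1.442 -0.223
vertex 1.339 1.065 -0.766
vertex 0.956 1.499 -0.274
endloop
endfacet
facet normal -0.049 0.222 0.974
outer loop
vertex 1.713 1.442 -0.223
vertex 0.956 1.499 -0.274
vertex 1.201 -0.025 0.086
endloop
endfacet
facet normal 0.099 0.783 -0.614
outer loop
vertex 0.956 1.499 -0.274
vertex 1.339 1.065 -0.766
vertex 0.583 1.121 -0.817
endloop
endfacet
facet normal -0.825 0.001 0.566
outer loop
vertex 0.956 1.499 -0.274
vertex 0.583 1.121 -0.817
vertex 1.201 -0.025 0.086
endloop
endfacet
facet normal 0.099 0.784 -0.613
outer loop
vertex 0.583 1.121 -0.817
vertex 1.339 1.065 -0.766
vertex 0.966 0.687 -1.31
endloop
endfacet
facet normal -0.818 -0.556 -0.146
outer loop
vertex 0.583 1.121 -0.817
vertex 0.966 0.687 -1.31
vertex 1.201 -0.025 0.086
endloop
endfacet
facet normal 0.099 0.784 -0.613
outer loop
vertex 0.966 0.687 -1.31
vertex 1.339 1.065 -0.766
vertex 1.722 0.631 -1.259
endloop
endfacet
facet normal -0.036 -0.893 -0.449
outer loop
vertex 0.966 0.687 -1.31
vertex 1.722 0.631 -1.259
vertex 1.201 -0.025 0.086
endloop
endfacet
facet normal -0.632 0.239 -0.737
outer loop
vertex 2.221 -0.833 2.702
vertex 3.516 0.539 2.037
vertex 2.587 -1.424 2.196
endloop
endfacet
facet normal -0.648 -0.686 0.332
outer loop
vertex 3.364 -1.719 3.103
vertex 2.221 -0.833 2.702
vertex 2.587 -1.424 2.196
endloop
endfacet
facet normal -0.632 0.239 -0.737
outer loop
vertex 2.587 -1.424 2.196
vertex 3.516 0.539 2.037
vertex 3.882 -0.052 1.531
endloop
endfacet
facet normal 0.426 -0.687 -0.588
outer loop
vertex 3.882 -0.052 1.531
vertex 3.364 -1.719 3.103
vertex 2.587 -1.424 2.196
endloop
endfacet
facet normal -0.426 0.687 0.588
outer loop
vertex 2.221 -0.833 2.702
vertex 4.293 0.244 2.944
vertex 3.516 0.539 2.037
endloop
endfacet
facet normal -0.648 -0.686 0.332
outer loop
vertex 2.998 -1.128 3.609
vertex 2.221 -0.833 2.702
vertex 3.364 -1.719 3.103
endloop
endfacet
facet normal -0.426 0.687 0.588
outer loop
vertex 2.998 -1.128 3.609
vertex 4.293 0.244 2.944
vertex 2.221 -0.833 2.702
endloop
endfacet
facet normal 0.648 0.686 -0.332
outer loop
vertex 3.516 0.539 2.037
vertex 4.293 0.244 2.944
vertex 3.882 -0.052 1.531
endloop
endfacet
facet normal 0.426 -0.687 -0.588
outer loop
vertex 4.659 -0.347 2.438
vertex 3.364 -1.719 3.103
vertex 3.882 -0.052 1.531
endloop
endfacet
facet normal 0.648 0.686 -0.332
outer loop
vertex 3.882 -0.052 1.531
vertex 4.293 0.244 2.944
vertex 4.659 -0.347 2.438
endloop
endfacet
facet normal 0.632 -0.239 0.737
outer loop
vertex 4.659 -0.347 2.438
vertex 2.998 -1.128 3.609
vertex 3.364 -1.719 3.103
endloop
endfacet
facet normal 0.632 -0.239 0.737
outer loop
vertex 4.293 0.244 2.944
vertex 2.998 -1.128 3.609
vertex 4.659 -0.347 2.438
endloop
endfacet
facet normal 0.036 -0.056 -0.998
outer loop
vertex 3.689 3.156 1.079
vertex 3.211 2.441 1.102
vertex 2.831 3.21 1.045
endloop
endfacet
facet normal 0.045 0.938 0.343
outer loop
vertex 3.689 3.156 1.079
vertex 2.831 3.21 1.045
vertex 3.149 2.539 2.838
endloop
endfacet
facet normal 0.036 -0.056 -0.998
outer loop
vertex 2.831 3.21 1.045
vertex 3.211 2.441 1.102
vertex 2.353 2.495 1.068
endloop
endfacet
facet normal -0.778 0.531 0.337
outer loop
vertex 2.831 3.21 1.045
vertex 2.353 2.495 1.068
vertex 3.149 2.539 2.838
endloop
endfacet
facet normal 0.036 -0.056 -0.998
outer loop
vertex 2.353 2.495 1.068
vertex 3.211 2.441 1.102
vertex 2.734 1.726 1.125
endloop
endfacet
facet normal -0.838 -0.386 0.386
outer loop
vertex 2.353 2.495 1.068
vertex 2.734 1.726 1.125
vertex 3.149 2.539 2.838
endloop
endfacet
facet normal 0.036 -0.056 -0.998
outer loop
vertex 2.734 1.726 1.125
vertex 3.211 2.441 1.102
vertex 3.591 1.672 1.159
endloop
endfacet
facet normal -0.074 -0.894 0.442
outer loop
vertex 2.734 1.726 1.125
vertex 3.591 1.672 1.159
vertex 3.149 2.539 2.838
endloop
endfacet
facet normal 0.036 -0.056 -0.998
outer loop
vertex 3.591 1.672 1.159
vertex 3.211 2.441 1.102
vertex 4.069 2.387 1.136
endloop
endfacet
facet normal 0.750 -0.487 0.449
outer loop
vertex 3.591 1.672 1.159
vertex 4.069 2.387 1.136
vertex 3.149 2.539 2.838
endloop
endfacet
facet normal 0.036 -0.056 -0.998
outer loop
vertex 4.069 2.387 1.136
vertex 3.211 2.441 1.102
vertex 3.689 3.156 1.079
endloop
endfacet
facet normal 0.810 0.430 0.399
outer loop
vertex 4.069 2.387 1.136
vertex 3.689 3.156 1.079
vertex 3.149 2.539 2.838
endloop
endfacet

endsolid


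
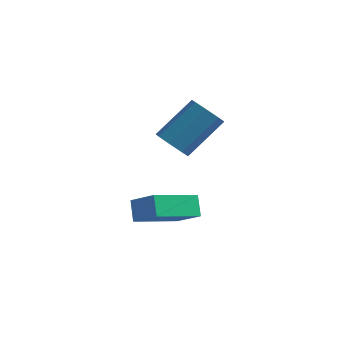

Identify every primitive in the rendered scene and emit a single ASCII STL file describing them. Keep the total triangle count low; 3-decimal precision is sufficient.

solid 
facet normal -0.526 -0.773 0.354
outer loop
vertex -0.321 -4.31 -0.917
vertex -0.667 -3.74 -0.185
vertex -1.422 -3.933 -1.73
endloop
endfacet
facet normal 0.349 -0.575 -0.740
outer loop
vertex -0.313 -2.3 -2.475
vertex -0.321 -4.31 -0.917
vertex -1.422 -3.933 -1.73
endloop
endfacet
facet normal -0.526 -0.773 0.354
outer loop
vertex -1.422 -3.933 -1.73
vertex -0.667 -3.74 -0.185
vertex -1.768 -3.363 -0.998
endloop
endfacet
facet normal -0.775 0.265 -0.573
outer loop
vertex -1.768 -3.363 -0.998
vertex -0.313 -2.3 -2.475
vertex -1.422 -3.933 -1.73
endloop
endfacet
facet normal 0.775 -0.265 0.573
outer loop
vertex -0.321 -4.31 -0.917
vertex 0.442 -2.107 -0.93
vertex -0.667 -3.74 -0.185
endloop
endfacet
facet normal 0.349 -0.575 -0.740
outer loop
vertex 0.788 -2.677 -1.662
vertex -0.321 -4.31 -0.917
vertex -0.313 -2.3 -2.475
endloop
endfacet
facet normal 0.775 -0.265 0.573
outer loop
vertex 0.788 -2.677 -1.662
vertex 0.442 -2.107 -0.93
vertex -0.321 -4.31 -0.917
endloop
endfacet
facet normal -0.349 0.575 0.740
outer loop
vertex -0.667 -3.74 -0.185
vertex 0.442 -2.107 -0.93
vertex -1.768 -3.363 -0.998
endloop
endfacet
facet normal -0.775 0.265 -0.573
outer loop
vertex -0.659 -1.73 -1.743
vertex -0.313 -2.3 -2.475
vertex -1.768 -3.363 -0.998
endloop
endfacet
facet normal -0.349 0.575 0.740
outer loop
vertex -1.768 -3.363 -0.998
vertex 0.442 -2.107 -0.93
vertex -0.659 -1.73 -1.743
endloop
endfacet
facet normal 0.526 0.773 -0.354
outer loop
vertex -0.659 -1.73 -1.743
vertex 0.788 -2.677 -1.662
vertex -0.313 -2.3 -2.475
endloop
endfacet
facet normal 0.526 0.773 -0.354
outer loop
vertex 0.442 -2.107 -0.93
vertex 0.788 -2.677 -1.662
vertex -0.659 -1.73 -1.743
endloop
endfacet
facet normal -0.450 -0.606 -0.656
outer loop
vertex -0.102 -2.074 1.231
vertex -0.469 -2.444 1.824
vertex -0.636 -1.823 1.365
endloop
endfacet
facet normal 0.138 0.678 -0.722
outer loop
vertex -0.102 -2.074 1.231
vertex -0.636 -1.823 1.365
vertex 0.837 -0.806 2.602
endloop
endfacet
facet normal 0.137 0.679 -0.721
outer loop
vertex 0.837 -0.806 2.602
vertex -0.636 -1.823 1.365
vertex 0.303 -0.556 2.736
endloop
endfacet
facet normal 0.449 0.607 0.656
outer loop
vertex 0.837 -0.806 2.602
vertex 0.303 -0.556 2.736
vertex 0.469 -1.176 3.196
endloop
endfacet
facet normal -0.450 -0.606 -0.656
outer loop
vertex -0.636 -1.823 1.365
vertex -0.469 -2.444 1.824
vertex -1.072 -1.936 1.768
endloop
endfacet
facet normal -0.527 0.773 -0.353
outer loop
vertex -0.636 -1.823 1.365
vertex -1.072 -1.936 1.768
vertex 0.303 -0.556 2.736
endloop
endfacet
facet normal -0.526 0.773 -0.354
outer loop
vertex 0.303 -0.556 2.736
vertex -1.072 -1.936 1.768
vertex -0.134 -0.669 3.139
endloop
endfacet
facet normal 0.448 0.607 0.656
outer loop
vertex 0.303 -0.556 2.736
vertex -0.134 -0.669 3.139
vertex 0.469 -1.176 3.196
endloop
endfacet
facet normal -0.449 -0.606 -0.657
outer loop
vertex -1.072 -1.936 1.768
vertex -0.469 -2.444 1.824
vertex -1.155 -2.347 2.204
endloop
endfacet
facet normal -0.883 0.414 0.222
outer loop
vertex -1.072 -1.936 1.768
vertex -1.155 -2.347 2.204
vertex -0.134 -0.669 3.139
endloop
endfacet
facet normal -0.883 0.414 0.221
outer loop
vertex -0.134 -0.669 3.139
vertex -1.155 -2.347 2.204
vertex -0.217 -1.079 3.575
endloop
endfacet
facet normal 0.448 0.607 0.656
outer loop
vertex -0.134 -0.669 3.139
vertex -0.217 -1.079 3.575
vertex 0.469 -1.176 3.196
endloop
endfacet
facet normal -0.449 -0.606 -0.656
outer loop
vertex -1.155 -2.347 2.204
vertex -0.469 -2.444 1.824
vertex -0.837 -2.814 2.418
endloop
endfacet
facet normal -0.722 -0.186 0.666
outer loop
vertex -1.155 -2.347 2.204
vertex -0.837 -2.814 2.418
vertex -0.217 -1.079 3.575
endloop
endfacet
facet normal -0.721 -0.187 0.667
outer loop
vertex -0.217 -1.079 3.575
vertex -0.837 -2.814 2.418
vertex 0.102 -1.546 3.789
endloop
endfacet
facet normal 0.448 0.607 0.656
outer loop
vertex -0.217 -1.079 3.575
vertex 0.102 -1.546 3.789
vertex 0.469 -1.176 3.196
endloop
endfacet
facet normal -0.449 -0.607 -0.656
outer loop
vertex -0.837 -2.814 2.418
vertex -0.469 -2.444 1.824
vertex -0.303 -3.064 2.284
endloop
endfacet
facet normal -0.137 -0.679 0.721
outer loop
vertex -0.837 -2.814 2.418
vertex -0.303 -3.064 2.284
vertex 0.102 -1.546 3.789
endloop
endfacet
facet normal -0.138 -0.679 0.722
outer loop
vertex 0.102 -1.546 3.789
vertex -0.303 -3.064 2.284
vertex 0.636 -1.797 3.655
endloop
endfacet
facet normal 0.450 0.606 0.656
outer loop
vertex 0.102 -1.546 3.789
vertex 0.636 -1.797 3.655
vertex 0.469 -1.176 3.196
endloop
endfacet
facet normal -0.448 -0.607 -0.656
outer loop
vertex -0.303 -3.064 2.284
vertex -0.469 -2.444 1.824
vertex 0.134 -2.951 1.881
endloop
endfacet
facet normal 0.526 -0.773 0.354
outer loop
vertex -0.303 -3.064 2.284
vertex 0.134 -2.951 1.881
vertex 0.636 -1.797 3.655
endloop
endfacet
facet normal 0.527 -0.773 0.354
outer loop
vertex 0.636 -1.797 3.655
vertex 0.134 -2.951 1.881
vertex 1.072 -1.684 3.252
endloop
endfacet
facet normal 0.450 0.606 0.656
outer loop
vertex 0.636 -1.797 3.655
vertex 1.072 -1.684 3.252
vertex 0.469 -1.176 3.196
endloop
endfacet
facet normal -0.448 -0.607 -0.656
outer loop
vertex 0.134 -2.951 1.881
vertex -0.469 -2.444 1.824
vertex 0.217 -2.541 1.445
endloop
endfacet
facet normal 0.883 -0.414 -0.221
outer loop
vertex 0.134 -2.951 1.881
vertex 0.217 -2.541 1.445
vertex 1.072 -1.684 3.252
endloop
endfacet
facet normal 0.883 -0.414 -0.222
outer loop
vertex 1.072 -1.684 3.252
vertex 0.217 -2.541 1.445
vertex 1.155 -1.273 2.816
endloop
endfacet
facet normal 0.449 0.606 0.657
outer loop
vertex 1.072 -1.684 3.252
vertex 1.155 -1.273 2.816
vertex 0.469 -1.176 3.196
endloop
endfacet
facet normal -0.448 -0.607 -0.656
outer loop
vertex 0.217 -2.541 1.445
vertex -0.469 -2.444 1.824
vertex -0.102 -2.074 1.231
endloop
endfacet
facet normal 0.721 0.187 -0.667
outer loop
vertex 0.217 -2.541 1.445
vertex -0.102 -2.074 1.231
vertex 1.155 -1.273 2.816
endloop
endfacet
facet normal 0.722 0.186 -0.667
outer loop
vertex 1.155 -1.273 2.816
vertex -0.102 -2.074 1.231
vertex 0.837 -0.806 2.602
endloop
endfacet
facet normal 0.449 0.606 0.656
outer loop
vertex 1.155 -1.273 2.816
vertex 0.837 -0.806 2.602
vertex 0.469 -1.176 3.196
endloop
endfacet

endsolid


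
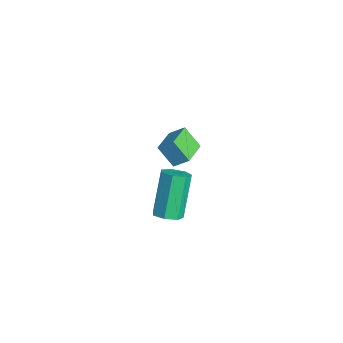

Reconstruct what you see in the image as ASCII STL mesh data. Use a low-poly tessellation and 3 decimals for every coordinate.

solid 
facet normal -0.754 0.639 -0.150
outer loop
vertex -2.197 -0.808 1.336
vertex -1.593 -0.308 0.427
vertex -2.572 -1.383 0.77
endloop
endfacet
facet normal -0.503 -0.417 0.757
outer loop
vertex -1.547 -2.252 0.973
vertex -2.197 -0.808 1.336
vertex -2.572 -1.383 0.77
endloop
endfacet
facet normal -0.754 0.640 -0.149
outer loop
vertex -2.572 -1.383 0.77
vertex -1.593 -0.308 0.427
vertex -1.969 -0.883 -0.139
endloop
endfacet
facet normal -0.422 -0.646 -0.636
outer loop
vertex -1.969 -0.883 -0.139
vertex -1.547 -2.252 0.973
vertex -2.572 -1.383 0.77
endloop
endfacet
facet normal 0.422 0.646 0.636
outer loop
vertex -2.197 -0.808 1.336
vertex -0.568 -1.177 0.63
vertex -1.593 -0.308 0.427
endloop
endfacet
facet normal -0.503 -0.417 0.757
outer loop
vertex -1.171 -1.677 1.539
vertex -2.197 -0.808 1.336
vertex -1.547 -2.252 0.973
endloop
endfacet
facet normal 0.422 0.647 0.636
outer loop
vertex -1.171 -1.677 1.539
vertex -0.568 -1.177 0.63
vertex -2.197 -0.808 1.336
endloop
endfacet
facet normal 0.503 0.416 -0.757
outer loop
vertex -1.593 -0.308 0.427
vertex -0.568 -1.177 0.63
vertex -1.969 -0.883 -0.139
endloop
endfacet
facet normal -0.422 -0.646 -0.636
outer loop
vertex -0.943 -1.752 0.064
vertex -1.547 -2.252 0.973
vertex -1.969 -0.883 -0.139
endloop
endfacet
facet normal 0.503 0.417 -0.757
outer loop
vertex -1.969 -0.883 -0.139
vertex -0.568 -1.177 0.63
vertex -0.943 -1.752 0.064
endloop
endfacet
facet normal 0.754 -0.640 0.149
outer loop
vertex -0.943 -1.752 0.064
vertex -1.171 -1.677 1.539
vertex -1.547 -2.252 0.973
endloop
endfacet
facet normal 0.755 -0.639 0.149
outer loop
vertex -0.568 -1.177 0.63
vertex -1.171 -1.677 1.539
vertex -0.943 -1.752 0.064
endloop
endfacet
facet normal 0.436 -0.319 -0.841
outer loop
vertex 4.311 -3.372 2.079
vertex 3.751 -3.61 1.879
vertex 3.994 -3.025 1.783
endloop
endfacet
facet normal 0.695 0.713 0.091
outer loop
vertex 4.311 -3.372 2.079
vertex 3.994 -3.025 1.783
vertex 3.408 -2.713 3.821
endloop
endfacet
facet normal 0.696 0.713 0.091
outer loop
vertex 3.408 -2.713 3.821
vertex 3.994 -3.025 1.783
vertex 3.091 -2.366 3.526
endloop
endfacet
facet normal -0.436 0.318 0.842
outer loop
vertex 3.408 -2.713 3.821
vertex 3.091 -2.366 3.526
vertex 2.849 -2.95 3.621
endloop
endfacet
facet normal 0.435 -0.319 -0.842
outer loop
vertex 3.994 -3.025 1.783
vertex 3.751 -3.61 1.879
vertex 3.494 -3.118 1.56
endloop
endfacet
facet normal -0.013 0.933 -0.360
outer loop
vertex 3.994 -3.025 1.783
vertex 3.494 -3.118 1.56
vertex 3.091 -2.366 3.526
endloop
endfacet
facet normal -0.013 0.933 -0.359
outer loop
vertex 3.091 -2.366 3.526
vertex 3.494 -3.118 1.56
vertex 2.592 -2.459 3.302
endloop
endfacet
facet normal -0.437 0.318 0.841
outer loop
vertex 3.091 -2.366 3.526
vertex 2.592 -2.459 3.302
vertex 2.849 -2.95 3.621
endloop
endfacet
facet normal 0.437 -0.318 -0.842
outer loop
vertex 3.494 -3.118 1.56
vertex 3.751 -3.61 1.879
vertex 3.188 -3.581 1.576
endloop
endfacet
facet normal -0.711 0.451 -0.539
outer loop
vertex 3.494 -3.118 1.56
vertex 3.188 -3.581 1.576
vertex 2.592 -2.459 3.302
endloop
endfacet
facet normal -0.711 0.452 -0.539
outer loop
vertex 2.592 -2.459 3.302
vertex 3.188 -3.581 1.576
vertex 2.285 -2.922 3.319
endloop
endfacet
facet normal -0.435 0.319 0.842
outer loop
vertex 2.592 -2.459 3.302
vertex 2.285 -2.922 3.319
vertex 2.849 -2.95 3.621
endloop
endfacet
facet normal 0.436 -0.319 -0.841
outer loop
vertex 3.188 -3.581 1.576
vertex 3.751 -3.61 1.879
vertex 3.306 -4.066 1.821
endloop
endfacet
facet normal -0.874 -0.371 -0.313
outer loop
vertex 3.188 -3.581 1.576
vertex 3.306 -4.066 1.821
vertex 2.285 -2.922 3.319
endloop
endfacet
facet normal -0.874 -0.371 -0.313
outer loop
vertex 2.285 -2.922 3.319
vertex 3.306 -4.066 1.821
vertex 2.403 -3.406 3.563
endloop
endfacet
facet normal -0.435 0.318 0.842
outer loop
vertex 2.285 -2.922 3.319
vertex 2.403 -3.406 3.563
vertex 2.849 -2.95 3.621
endloop
endfacet
facet normal 0.436 -0.318 -0.842
outer loop
vertex 3.306 -4.066 1.821
vertex 3.751 -3.61 1.879
vertex 3.759 -4.207 2.109
endloop
endfacet
facet normal -0.379 -0.913 0.149
outer loop
vertex 3.306 -4.066 1.821
vertex 3.759 -4.207 2.109
vertex 2.403 -3.406 3.563
endloop
endfacet
facet normal -0.379 -0.913 0.150
outer loop
vertex 2.403 -3.406 3.563
vertex 3.759 -4.207 2.109
vertex 2.857 -3.547 3.851
endloop
endfacet
facet normal -0.435 0.319 0.842
outer loop
vertex 2.403 -3.406 3.563
vertex 2.857 -3.547 3.851
vertex 2.849 -2.95 3.621
endloop
endfacet
facet normal 0.436 -0.318 -0.842
outer loop
vertex 3.759 -4.207 2.109
vertex 3.751 -3.61 1.879
vertex 4.207 -3.898 2.224
endloop
endfacet
facet normal 0.402 -0.768 0.499
outer loop
vertex 3.759 -4.207 2.109
vertex 4.207 -3.898 2.224
vertex 2.857 -3.547 3.851
endloop
endfacet
facet normal 0.401 -0.768 0.499
outer loop
vertex 2.857 -3.547 3.851
vertex 4.207 -3.898 2.224
vertex 3.304 -3.239 3.966
endloop
endfacet
facet normal -0.436 0.318 0.842
outer loop
vertex 2.857 -3.547 3.851
vertex 3.304 -3.239 3.966
vertex 2.849 -2.95 3.621
endloop
endfacet
facet normal 0.436 -0.318 -0.842
outer loop
vertex 4.207 -3.898 2.224
vertex 3.751 -3.61 1.879
vertex 4.311 -3.372 2.079
endloop
endfacet
facet normal 0.880 -0.044 0.473
outer loop
vertex 4.207 -3.898 2.224
vertex 4.311 -3.372 2.079
vertex 3.304 -3.239 3.966
endloop
endfacet
facet normal 0.880 -0.044 0.473
outer loop
vertex 3.304 -3.239 3.966
vertex 4.311 -3.372 2.079
vertex 3.408 -2.713 3.821
endloop
endfacet
facet normal -0.436 0.318 0.842
outer loop
vertex 3.304 -3.239 3.966
vertex 3.408 -2.713 3.821
vertex 2.849 -2.95 3.621
endloop
endfacet

endsolid


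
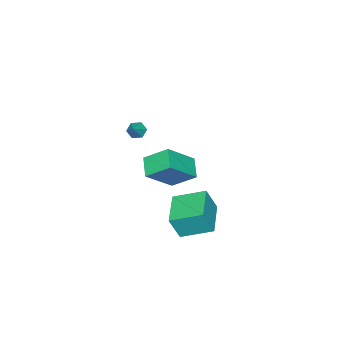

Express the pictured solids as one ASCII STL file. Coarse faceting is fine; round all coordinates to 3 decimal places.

solid 
facet normal -0.850 -0.506 0.143
outer loop
vertex -0.658 -0.334 -2.781
vertex -1.443 1.17 -2.123
vertex -1.1 0.027 -4.135
endloop
endfacet
facet normal 0.432 -0.826 -0.361
outer loop
vertex 0.583 1.03 -4.417
vertex -0.658 -0.334 -2.781
vertex -1.1 0.027 -4.135
endloop
endfacet
facet normal -0.850 -0.507 0.143
outer loop
vertex -1.1 0.027 -4.135
vertex -1.443 1.17 -2.123
vertex -1.886 1.532 -3.477
endloop
endfacet
facet normal -0.301 0.246 -0.921
outer loop
vertex -1.886 1.532 -3.477
vertex 0.583 1.03 -4.417
vertex -1.1 0.027 -4.135
endloop
endfacet
facet normal 0.301 -0.246 0.921
outer loop
vertex -0.658 -0.334 -2.781
vertex 0.24 2.173 -2.405
vertex -1.443 1.17 -2.123
endloop
endfacet
facet normal 0.431 -0.826 -0.362
outer loop
vertex 1.026 0.668 -3.063
vertex -0.658 -0.334 -2.781
vertex 0.583 1.03 -4.417
endloop
endfacet
facet normal 0.301 -0.246 0.922
outer loop
vertex 1.026 0.668 -3.063
vertex 0.24 2.173 -2.405
vertex -0.658 -0.334 -2.781
endloop
endfacet
facet normal -0.432 0.826 0.362
outer loop
vertex -1.443 1.17 -2.123
vertex 0.24 2.173 -2.405
vertex -1.886 1.532 -3.477
endloop
endfacet
facet normal -0.301 0.246 -0.921
outer loop
vertex -0.202 2.534 -3.759
vertex 0.583 1.03 -4.417
vertex -1.886 1.532 -3.477
endloop
endfacet
facet normal -0.431 0.827 0.361
outer loop
vertex -1.886 1.532 -3.477
vertex 0.24 2.173 -2.405
vertex -0.202 2.534 -3.759
endloop
endfacet
facet normal 0.850 0.506 -0.143
outer loop
vertex -0.202 2.534 -3.759
vertex 1.026 0.668 -3.063
vertex 0.583 1.03 -4.417
endloop
endfacet
facet normal 0.850 0.506 -0.143
outer loop
vertex 0.24 2.173 -2.405
vertex 1.026 0.668 -3.063
vertex -0.202 2.534 -3.759
endloop
endfacet
facet normal -0.703 -0.299 -0.646
outer loop
vertex 1.704 -1.017 2.824
vertex 1.355 -0.996 3.194
vertex 1.445 -0.585 2.906
endloop
endfacet
facet normal 0.733 0.522 -0.435
outer loop
vertex 1.704 -1.017 2.824
vertex 1.445 -0.585 2.906
vertex 2.085 -0.684 3.866
endloop
endfacet
facet normal -0.701 -0.300 -0.647
outer loop
vertex 1.445 -0.585 2.906
vertex 1.355 -0.996 3.194
vertex 1.095 -0.565 3.276
endloop
endfacet
facet normal 0.097 0.995 0.038
outer loop
vertex 1.445 -0.585 2.906
vertex 1.095 -0.565 3.276
vertex 2.085 -0.684 3.866
endloop
endfacet
facet normal -0.702 -0.301 -0.645
outer loop
vertex 1.095 -0.565 3.276
vertex 1.355 -0.996 3.194
vertex 1.005 -0.975 3.565
endloop
endfacet
facet normal -0.360 0.589 0.723
outer loop
vertex 1.095 -0.565 3.276
vertex 1.005 -0.975 3.565
vertex 2.085 -0.684 3.866
endloop
endfacet
facet normal -0.702 -0.300 -0.646
outer loop
vertex 1.005 -0.975 3.565
vertex 1.355 -0.996 3.194
vertex 1.265 -1.407 3.483
endloop
endfacet
facet normal -0.184 -0.289 0.939
outer loop
vertex 1.005 -0.975 3.565
vertex 1.265 -1.407 3.483
vertex 2.085 -0.684 3.866
endloop
endfacet
facet normal -0.703 -0.300 -0.645
outer loop
vertex 1.265 -1.407 3.483
vertex 1.355 -0.996 3.194
vertex 1.614 -1.427 3.112
endloop
endfacet
facet normal 0.452 -0.760 0.466
outer loop
vertex 1.265 -1.407 3.483
vertex 1.614 -1.427 3.112
vertex 2.085 -0.684 3.866
endloop
endfacet
facet normal -0.703 -0.299 -0.646
outer loop
vertex 1.614 -1.427 3.112
vertex 1.355 -0.996 3.194
vertex 1.704 -1.017 2.824
endloop
endfacet
facet normal 0.909 -0.354 -0.219
outer loop
vertex 1.614 -1.427 3.112
vertex 1.704 -1.017 2.824
vertex 2.085 -0.684 3.866
endloop
endfacet
facet normal -0.700 0.270 -0.661
outer loop
vertex -2.751 -2.033 -2.576
vertex -3.181 -0.8 -1.617
vertex -1.916 -1.29 -3.157
endloop
endfacet
facet normal 0.265 -0.761 -0.592
outer loop
vertex -0.439 -1.86 -1.763
vertex -2.751 -2.033 -2.576
vertex -1.916 -1.29 -3.157
endloop
endfacet
facet normal -0.700 0.270 -0.661
outer loop
vertex -1.916 -1.29 -3.157
vertex -3.181 -0.8 -1.617
vertex -2.346 -0.057 -2.198
endloop
endfacet
facet normal 0.663 0.590 -0.461
outer loop
vertex -2.346 -0.057 -2.198
vertex -0.439 -1.86 -1.763
vertex -1.916 -1.29 -3.157
endloop
endfacet
facet normal -0.663 -0.590 0.461
outer loop
vertex -2.751 -2.033 -2.576
vertex -1.704 -1.37 -0.223
vertex -3.181 -0.8 -1.617
endloop
endfacet
facet normal 0.265 -0.761 -0.592
outer loop
vertex -1.274 -2.603 -1.182
vertex -2.751 -2.033 -2.576
vertex -0.439 -1.86 -1.763
endloop
endfacet
facet normal -0.663 -0.590 0.461
outer loop
vertex -1.274 -2.603 -1.182
vertex -1.704 -1.37 -0.223
vertex -2.751 -2.033 -2.576
endloop
endfacet
facet normal -0.265 0.761 0.592
outer loop
vertex -3.181 -0.8 -1.617
vertex -1.704 -1.37 -0.223
vertex -2.346 -0.057 -2.198
endloop
endfacet
facet normal 0.663 0.590 -0.461
outer loop
vertex -0.869 -0.627 -0.804
vertex -0.439 -1.86 -1.763
vertex -2.346 -0.057 -2.198
endloop
endfacet
facet normal -0.265 0.761 0.592
outer loop
vertex -2.346 -0.057 -2.198
vertex -1.704 -1.37 -0.223
vertex -0.869 -0.627 -0.804
endloop
endfacet
facet normal 0.700 -0.270 0.661
outer loop
vertex -0.869 -0.627 -0.804
vertex -1.274 -2.603 -1.182
vertex -0.439 -1.86 -1.763
endloop
endfacet
facet normal 0.700 -0.270 0.661
outer loop
vertex -1.704 -1.37 -0.223
vertex -1.274 -2.603 -1.182
vertex -0.869 -0.627 -0.804
endloop
endfacet

endsolid


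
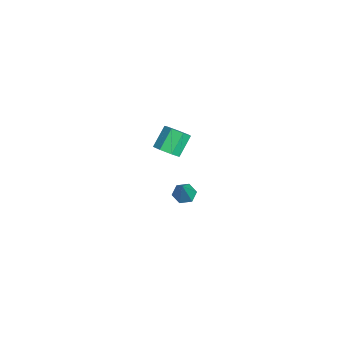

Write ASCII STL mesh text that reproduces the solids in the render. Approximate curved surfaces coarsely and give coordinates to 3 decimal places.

solid 
facet normal 0.506 -0.492 -0.708
outer loop
vertex -0.403 -3.043 2.654
vertex -0.76 -2.679 2.146
vertex -0.141 -2.507 2.469
endloop
endfacet
facet normal 0.753 -0.147 0.641
outer loop
vertex -0.403 -3.043 2.654
vertex -0.141 -2.507 2.469
vertex -1.082 -2.384 3.603
endloop
endfacet
facet normal 0.753 -0.147 0.641
outer loop
vertex -1.082 -2.384 3.603
vertex -0.141 -2.507 2.469
vertex -0.82 -1.848 3.418
endloop
endfacet
facet normal -0.507 0.492 0.708
outer loop
vertex -1.082 -2.384 3.603
vertex -0.82 -1.848 3.418
vertex -1.44 -2.021 3.094
endloop
endfacet
facet normal 0.506 -0.491 -0.709
outer loop
vertex -0.141 -2.507 2.469
vertex -0.76 -2.679 2.146
vertex -0.345 -2.1 2.041
endloop
endfacet
facet normal 0.798 0.578 0.169
outer loop
vertex -0.141 -2.507 2.469
vertex -0.345 -2.1 2.041
vertex -0.82 -1.848 3.418
endloop
endfacet
facet normal 0.797 0.580 0.169
outer loop
vertex -0.82 -1.848 3.418
vertex -0.345 -2.1 2.041
vertex -1.025 -1.442 2.99
endloop
endfacet
facet normal -0.507 0.491 0.708
outer loop
vertex -0.82 -1.848 3.418
vertex -1.025 -1.442 2.99
vertex -1.44 -2.021 3.094
endloop
endfacet
facet normal 0.507 -0.492 -0.707
outer loop
vertex -0.345 -2.1 2.041
vertex -0.76 -2.679 2.146
vertex -0.862 -2.13 1.691
endloop
endfacet
facet normal 0.241 0.870 -0.430
outer loop
vertex -0.345 -2.1 2.041
vertex -0.862 -2.13 1.691
vertex -1.025 -1.442 2.99
endloop
endfacet
facet normal 0.242 0.870 -0.430
outer loop
vertex -1.025 -1.442 2.99
vertex -0.862 -2.13 1.691
vertex -1.542 -1.471 2.64
endloop
endfacet
facet normal -0.507 0.491 0.708
outer loop
vertex -1.025 -1.442 2.99
vertex -1.542 -1.471 2.64
vertex -1.44 -2.021 3.094
endloop
endfacet
facet normal 0.507 -0.492 -0.708
outer loop
vertex -0.862 -2.13 1.691
vertex -0.76 -2.679 2.146
vertex -1.302 -2.573 1.684
endloop
endfacet
facet normal -0.497 0.504 -0.706
outer loop
vertex -0.862 -2.13 1.691
vertex -1.302 -2.573 1.684
vertex -1.542 -1.471 2.64
endloop
endfacet
facet normal -0.497 0.504 -0.706
outer loop
vertex -1.542 -1.471 2.64
vertex -1.302 -2.573 1.684
vertex -1.982 -1.915 2.633
endloop
endfacet
facet normal -0.507 0.491 0.709
outer loop
vertex -1.542 -1.471 2.64
vertex -1.982 -1.915 2.633
vertex -1.44 -2.021 3.094
endloop
endfacet
facet normal 0.507 -0.491 -0.708
outer loop
vertex -1.302 -2.573 1.684
vertex -0.76 -2.679 2.146
vertex -1.334 -3.096 2.024
endloop
endfacet
facet normal -0.860 -0.240 -0.450
outer loop
vertex -1.302 -2.573 1.684
vertex -1.334 -3.096 2.024
vertex -1.982 -1.915 2.633
endloop
endfacet
facet normal -0.860 -0.240 -0.450
outer loop
vertex -1.982 -1.915 2.633
vertex -1.334 -3.096 2.024
vertex -2.014 -2.438 2.973
endloop
endfacet
facet normal -0.506 0.492 0.708
outer loop
vertex -1.982 -1.915 2.633
vertex -2.014 -2.438 2.973
vertex -1.44 -2.021 3.094
endloop
endfacet
facet normal 0.508 -0.492 -0.708
outer loop
vertex -1.334 -3.096 2.024
vertex -0.76 -2.679 2.146
vertex -0.934 -3.305 2.456
endloop
endfacet
facet normal -0.576 -0.804 0.145
outer loop
vertex -1.334 -3.096 2.024
vertex -0.934 -3.305 2.456
vertex -2.014 -2.438 2.973
endloop
endfacet
facet normal -0.576 -0.804 0.145
outer loop
vertex -2.014 -2.438 2.973
vertex -0.934 -3.305 2.456
vertex -1.614 -2.647 3.405
endloop
endfacet
facet normal -0.507 0.492 0.708
outer loop
vertex -2.014 -2.438 2.973
vertex -1.614 -2.647 3.405
vertex -1.44 -2.021 3.094
endloop
endfacet
facet normal 0.507 -0.492 -0.708
outer loop
vertex -0.934 -3.305 2.456
vertex -0.76 -2.679 2.146
vertex -0.403 -3.043 2.654
endloop
endfacet
facet normal 0.141 -0.763 0.631
outer loop
vertex -0.934 -3.305 2.456
vertex -0.403 -3.043 2.654
vertex -1.614 -2.647 3.405
endloop
endfacet
facet normal 0.142 -0.763 0.631
outer loop
vertex -1.614 -2.647 3.405
vertex -0.403 -3.043 2.654
vertex -1.082 -2.384 3.603
endloop
endfacet
facet normal -0.507 0.492 0.708
outer loop
vertex -1.614 -2.647 3.405
vertex -1.082 -2.384 3.603
vertex -1.44 -2.021 3.094
endloop
endfacet
facet normal -0.522 0.135 -0.842
outer loop
vertex -3.661 -0.957 -4.727
vertex -4.167 -1.292 -4.467
vertex -4.127 -0.638 -4.387
endloop
endfacet
facet normal 0.616 0.780 0.112
outer loop
vertex -3.661 -0.957 -4.727
vertex -4.127 -0.638 -4.387
vertex -3.253 -1.528 -2.993
endloop
endfacet
facet normal -0.522 0.135 -0.842
outer loop
vertex -4.127 -0.638 -4.387
vertex -4.167 -1.292 -4.467
vertex -4.633 -0.972 -4.127
endloop
endfacet
facet normal -0.193 0.768 0.611
outer loop
vertex -4.127 -0.638 -4.387
vertex -4.633 -0.972 -4.127
vertex -3.253 -1.528 -2.993
endloop
endfacet
facet normal -0.522 0.135 -0.842
outer loop
vertex -4.633 -0.972 -4.127
vertex -4.167 -1.292 -4.467
vertex -4.673 -1.626 -4.207
endloop
endfacet
facet normal -0.647 -0.054 0.761
outer loop
vertex -4.633 -0.972 -4.127
vertex -4.673 -1.626 -4.207
vertex -3.253 -1.528 -2.993
endloop
endfacet
facet normal -0.522 0.134 -0.843
outer loop
vertex -4.673 -1.626 -4.207
vertex -4.167 -1.292 -4.467
vertex -4.206 -1.946 -4.547
endloop
endfacet
facet normal -0.292 -0.863 0.411
outer loop
vertex -4.673 -1.626 -4.207
vertex -4.206 -1.946 -4.547
vertex -3.253 -1.528 -2.993
endloop
endfacet
facet normal -0.522 0.134 -0.842
outer loop
vertex -4.206 -1.946 -4.547
vertex -4.167 -1.292 -4.467
vertex -3.7 -1.611 -4.807
endloop
endfacet
facet normal 0.518 -0.851 -0.089
outer loop
vertex -4.206 -1.946 -4.547
vertex -3.7 -1.611 -4.807
vertex -3.253 -1.528 -2.993
endloop
endfacet
facet normal -0.522 0.134 -0.842
outer loop
vertex -3.7 -1.611 -4.807
vertex -4.167 -1.292 -4.467
vertex -3.661 -0.957 -4.727
endloop
endfacet
facet normal 0.971 -0.029 -0.238
outer loop
vertex -3.7 -1.611 -4.807
vertex -3.661 -0.957 -4.727
vertex -3.253 -1.528 -2.993
endloop
endfacet

endsolid


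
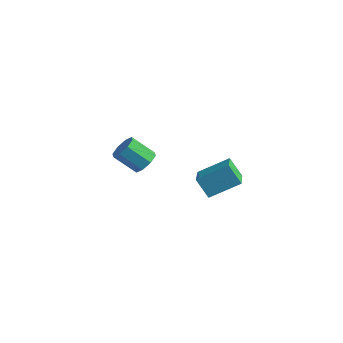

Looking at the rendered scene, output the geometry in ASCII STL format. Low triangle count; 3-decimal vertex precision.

solid 
facet normal -0.575 -0.664 -0.478
outer loop
vertex 2.897 0.376 -0.152
vertex 2.082 1.44 -0.651
vertex 3.502 0.45 -0.982
endloop
endfacet
facet normal 0.570 -0.744 0.349
outer loop
vertex 4.358 1.44 -0.269
vertex 2.897 0.376 -0.152
vertex 3.502 0.45 -0.982
endloop
endfacet
facet normal -0.574 -0.664 -0.479
outer loop
vertex 3.502 0.45 -0.982
vertex 2.082 1.44 -0.651
vertex 2.688 1.514 -1.481
endloop
endfacet
facet normal 0.588 0.072 -0.806
outer loop
vertex 2.688 1.514 -1.481
vertex 4.358 1.44 -0.269
vertex 3.502 0.45 -0.982
endloop
endfacet
facet normal -0.588 -0.072 0.806
outer loop
vertex 2.897 0.376 -0.152
vertex 2.938 2.43 0.062
vertex 2.082 1.44 -0.651
endloop
endfacet
facet normal 0.570 -0.744 0.350
outer loop
vertex 3.752 1.366 0.561
vertex 2.897 0.376 -0.152
vertex 4.358 1.44 -0.269
endloop
endfacet
facet normal -0.588 -0.072 0.806
outer loop
vertex 3.752 1.366 0.561
vertex 2.938 2.43 0.062
vertex 2.897 0.376 -0.152
endloop
endfacet
facet normal -0.569 0.744 -0.349
outer loop
vertex 2.082 1.44 -0.651
vertex 2.938 2.43 0.062
vertex 2.688 1.514 -1.481
endloop
endfacet
facet normal 0.588 0.072 -0.806
outer loop
vertex 3.543 2.504 -0.768
vertex 4.358 1.44 -0.269
vertex 2.688 1.514 -1.481
endloop
endfacet
facet normal -0.570 0.744 -0.349
outer loop
vertex 2.688 1.514 -1.481
vertex 2.938 2.43 0.062
vertex 3.543 2.504 -0.768
endloop
endfacet
facet normal 0.574 0.664 0.479
outer loop
vertex 3.543 2.504 -0.768
vertex 3.752 1.366 0.561
vertex 4.358 1.44 -0.269
endloop
endfacet
facet normal 0.575 0.664 0.478
outer loop
vertex 2.938 2.43 0.062
vertex 3.752 1.366 0.561
vertex 3.543 2.504 -0.768
endloop
endfacet
facet normal 0.640 0.390 -0.662
outer loop
vertex -0.796 2.127 -1.322
vertex -1.163 1.903 -1.809
vertex -1.143 2.454 -1.465
endloop
endfacet
facet normal 0.322 0.645 0.693
outer loop
vertex -0.796 2.127 -1.322
vertex -1.143 2.454 -1.465
vertex -1.631 1.621 -0.463
endloop
endfacet
facet normal 0.323 0.645 0.693
outer loop
vertex -1.631 1.621 -0.463
vertex -1.143 2.454 -1.465
vertex -1.977 1.948 -0.606
endloop
endfacet
facet normal -0.642 -0.390 0.660
outer loop
vertex -1.631 1.621 -0.463
vertex -1.977 1.948 -0.606
vertex -1.997 1.397 -0.951
endloop
endfacet
facet normal 0.641 0.389 -0.661
outer loop
vertex -1.143 2.454 -1.465
vertex -1.163 1.903 -1.809
vertex -1.501 2.458 -1.81
endloop
endfacet
facet normal -0.265 0.921 0.285
outer loop
vertex -1.143 2.454 -1.465
vertex -1.501 2.458 -1.81
vertex -1.977 1.948 -0.606
endloop
endfacet
facet normal -0.265 0.921 0.285
outer loop
vertex -1.977 1.948 -0.606
vertex -1.501 2.458 -1.81
vertex -2.335 1.952 -0.951
endloop
endfacet
facet normal -0.641 -0.390 0.661
outer loop
vertex -1.977 1.948 -0.606
vertex -2.335 1.952 -0.951
vertex -1.997 1.397 -0.951
endloop
endfacet
facet normal 0.642 0.390 -0.660
outer loop
vertex -1.501 2.458 -1.81
vertex -1.163 1.903 -1.809
vertex -1.661 2.138 -2.155
endloop
endfacet
facet normal -0.696 0.658 -0.288
outer loop
vertex -1.501 2.458 -1.81
vertex -1.661 2.138 -2.155
vertex -2.335 1.952 -0.951
endloop
endfacet
facet normal -0.696 0.657 -0.288
outer loop
vertex -2.335 1.952 -0.951
vertex -1.661 2.138 -2.155
vertex -2.495 1.631 -1.296
endloop
endfacet
facet normal -0.641 -0.390 0.661
outer loop
vertex -2.335 1.952 -0.951
vertex -2.495 1.631 -1.296
vertex -1.997 1.397 -0.951
endloop
endfacet
facet normal 0.642 0.389 -0.660
outer loop
vertex -1.661 2.138 -2.155
vertex -1.163 1.903 -1.809
vertex -1.529 1.679 -2.297
endloop
endfacet
facet normal -0.720 0.008 -0.694
outer loop
vertex -1.661 2.138 -2.155
vertex -1.529 1.679 -2.297
vertex -2.495 1.631 -1.296
endloop
endfacet
facet normal -0.720 0.009 -0.694
outer loop
vertex -2.495 1.631 -1.296
vertex -1.529 1.679 -2.297
vertex -2.364 1.173 -1.438
endloop
endfacet
facet normal -0.641 -0.389 0.662
outer loop
vertex -2.495 1.631 -1.296
vertex -2.364 1.173 -1.438
vertex -1.997 1.397 -0.951
endloop
endfacet
facet normal 0.642 0.390 -0.660
outer loop
vertex -1.529 1.679 -2.297
vertex -1.163 1.903 -1.809
vertex -1.183 1.352 -2.154
endloop
endfacet
facet normal -0.323 -0.644 -0.693
outer loop
vertex -1.529 1.679 -2.297
vertex -1.183 1.352 -2.154
vertex -2.364 1.173 -1.438
endloop
endfacet
facet normal -0.322 -0.645 -0.693
outer loop
vertex -2.364 1.173 -1.438
vertex -1.183 1.352 -2.154
vertex -2.017 0.846 -1.295
endloop
endfacet
facet normal -0.640 -0.390 0.662
outer loop
vertex -2.364 1.173 -1.438
vertex -2.017 0.846 -1.295
vertex -1.997 1.397 -0.951
endloop
endfacet
facet normal 0.641 0.390 -0.661
outer loop
vertex -1.183 1.352 -2.154
vertex -1.163 1.903 -1.809
vertex -0.825 1.348 -1.809
endloop
endfacet
facet normal 0.265 -0.921 -0.285
outer loop
vertex -1.183 1.352 -2.154
vertex -0.825 1.348 -1.809
vertex -2.017 0.846 -1.295
endloop
endfacet
facet normal 0.265 -0.921 -0.285
outer loop
vertex -2.017 0.846 -1.295
vertex -0.825 1.348 -1.809
vertex -1.659 0.842 -0.95
endloop
endfacet
facet normal -0.641 -0.389 0.661
outer loop
vertex -2.017 0.846 -1.295
vertex -1.659 0.842 -0.95
vertex -1.997 1.397 -0.951
endloop
endfacet
facet normal 0.641 0.390 -0.661
outer loop
vertex -0.825 1.348 -1.809
vertex -1.163 1.903 -1.809
vertex -0.665 1.669 -1.464
endloop
endfacet
facet normal 0.696 -0.657 0.289
outer loop
vertex -0.825 1.348 -1.809
vertex -0.665 1.669 -1.464
vertex -1.659 0.842 -0.95
endloop
endfacet
facet normal 0.696 -0.658 0.287
outer loop
vertex -1.659 0.842 -0.95
vertex -0.665 1.669 -1.464
vertex -1.499 1.162 -0.605
endloop
endfacet
facet normal -0.642 -0.390 0.660
outer loop
vertex -1.659 0.842 -0.95
vertex -1.499 1.162 -0.605
vertex -1.997 1.397 -0.951
endloop
endfacet
facet normal 0.641 0.389 -0.662
outer loop
vertex -0.665 1.669 -1.464
vertex -1.163 1.903 -1.809
vertex -0.796 2.127 -1.322
endloop
endfacet
facet normal 0.720 -0.009 0.694
outer loop
vertex -0.665 1.669 -1.464
vertex -0.796 2.127 -1.322
vertex -1.499 1.162 -0.605
endloop
endfacet
facet normal 0.719 -0.008 0.695
outer loop
vertex -1.499 1.162 -0.605
vertex -0.796 2.127 -1.322
vertex -1.631 1.621 -0.463
endloop
endfacet
facet normal -0.642 -0.389 0.660
outer loop
vertex -1.499 1.162 -0.605
vertex -1.631 1.621 -0.463
vertex -1.997 1.397 -0.951
endloop
endfacet

endsolid
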